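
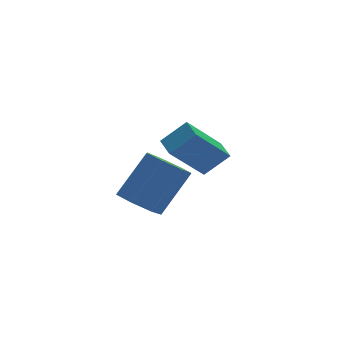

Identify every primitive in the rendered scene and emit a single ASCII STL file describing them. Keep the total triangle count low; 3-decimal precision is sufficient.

solid 
facet normal -0.717 0.194 -0.670
outer loop
vertex 1.157 -0.452 0.77
vertex 1.248 0.468 0.939
vertex 2.607 -0.318 -0.743
endloop
endfacet
facet normal -0.097 -0.979 -0.180
outer loop
vertex 3.532 -0.568 0.121
vertex 1.157 -0.452 0.77
vertex 2.607 -0.318 -0.743
endloop
endfacet
facet normal -0.717 0.194 -0.670
outer loop
vertex 2.607 -0.318 -0.743
vertex 1.248 0.468 0.939
vertex 2.699 0.603 -0.574
endloop
endfacet
facet normal 0.690 0.063 -0.721
outer loop
vertex 2.699 0.603 -0.574
vertex 3.532 -0.568 0.121
vertex 2.607 -0.318 -0.743
endloop
endfacet
facet normal -0.690 -0.064 0.721
outer loop
vertex 1.157 -0.452 0.77
vertex 2.173 0.218 1.803
vertex 1.248 0.468 0.939
endloop
endfacet
facet normal -0.097 -0.979 -0.180
outer loop
vertex 2.081 -0.703 1.634
vertex 1.157 -0.452 0.77
vertex 3.532 -0.568 0.121
endloop
endfacet
facet normal -0.691 -0.063 0.720
outer loop
vertex 2.081 -0.703 1.634
vertex 2.173 0.218 1.803
vertex 1.157 -0.452 0.77
endloop
endfacet
facet normal 0.097 0.979 0.180
outer loop
vertex 1.248 0.468 0.939
vertex 2.173 0.218 1.803
vertex 2.699 0.603 -0.574
endloop
endfacet
facet normal 0.691 0.064 -0.720
outer loop
vertex 3.623 0.352 0.29
vertex 3.532 -0.568 0.121
vertex 2.699 0.603 -0.574
endloop
endfacet
facet normal 0.097 0.979 0.180
outer loop
vertex 2.699 0.603 -0.574
vertex 2.173 0.218 1.803
vertex 3.623 0.352 0.29
endloop
endfacet
facet normal 0.717 -0.194 0.670
outer loop
vertex 3.623 0.352 0.29
vertex 2.081 -0.703 1.634
vertex 3.532 -0.568 0.121
endloop
endfacet
facet normal 0.717 -0.194 0.670
outer loop
vertex 2.173 0.218 1.803
vertex 2.081 -0.703 1.634
vertex 3.623 0.352 0.29
endloop
endfacet
facet normal -0.622 -0.132 -0.772
outer loop
vertex -0.848 -3.991 0.094
vertex -1.452 -3.452 0.488
vertex -0.791 -3.232 -0.082
endloop
endfacet
facet normal 0.780 -0.196 -0.594
outer loop
vertex -0.848 -3.991 0.094
vertex -0.791 -3.232 -0.082
vertex 0.395 -3.727 1.638
endloop
endfacet
facet normal 0.780 -0.197 -0.594
outer loop
vertex 0.395 -3.727 1.638
vertex -0.791 -3.232 -0.082
vertex 0.453 -2.968 1.462
endloop
endfacet
facet normal 0.622 0.131 0.772
outer loop
vertex 0.395 -3.727 1.638
vertex 0.453 -2.968 1.462
vertex -0.208 -3.188 2.032
endloop
endfacet
facet normal -0.622 -0.132 -0.772
outer loop
vertex -0.791 -3.232 -0.082
vertex -1.452 -3.452 0.488
vertex -1.231 -2.639 0.171
endloop
endfacet
facet normal 0.544 0.637 -0.547
outer loop
vertex -0.791 -3.232 -0.082
vertex -1.231 -2.639 0.171
vertex 0.453 -2.968 1.462
endloop
endfacet
facet normal 0.543 0.638 -0.546
outer loop
vertex 0.453 -2.968 1.462
vertex -1.231 -2.639 0.171
vertex 0.012 -2.375 1.716
endloop
endfacet
facet normal 0.622 0.132 0.772
outer loop
vertex 0.453 -2.968 1.462
vertex 0.012 -2.375 1.716
vertex -0.208 -3.188 2.032
endloop
endfacet
facet normal -0.622 -0.132 -0.772
outer loop
vertex -1.231 -2.639 0.171
vertex -1.452 -3.452 0.488
vertex -1.837 -2.658 0.663
endloop
endfacet
facet normal -0.102 0.991 -0.087
outer loop
vertex -1.231 -2.639 0.171
vertex -1.837 -2.658 0.663
vertex 0.012 -2.375 1.716
endloop
endfacet
facet normal -0.102 0.991 -0.087
outer loop
vertex 0.012 -2.375 1.716
vertex -1.837 -2.658 0.663
vertex -0.594 -2.394 2.207
endloop
endfacet
facet normal 0.622 0.132 0.772
outer loop
vertex 0.012 -2.375 1.716
vertex -0.594 -2.394 2.207
vertex -0.208 -3.188 2.032
endloop
endfacet
facet normal -0.622 -0.132 -0.772
outer loop
vertex -1.837 -2.658 0.663
vertex -1.452 -3.452 0.488
vertex -2.153 -3.275 1.023
endloop
endfacet
facet normal -0.671 0.599 0.438
outer loop
vertex -1.837 -2.658 0.663
vertex -2.153 -3.275 1.023
vertex -0.594 -2.394 2.207
endloop
endfacet
facet normal -0.671 0.599 0.438
outer loop
vertex -0.594 -2.394 2.207
vertex -2.153 -3.275 1.023
vertex -0.91 -3.011 2.567
endloop
endfacet
facet normal 0.622 0.132 0.772
outer loop
vertex -0.594 -2.394 2.207
vertex -0.91 -3.011 2.567
vertex -0.208 -3.188 2.032
endloop
endfacet
facet normal -0.622 -0.132 -0.772
outer loop
vertex -2.153 -3.275 1.023
vertex -1.452 -3.452 0.488
vertex -1.941 -4.025 0.98
endloop
endfacet
facet normal -0.735 -0.244 0.633
outer loop
vertex -2.153 -3.275 1.023
vertex -1.941 -4.025 0.98
vertex -0.91 -3.011 2.567
endloop
endfacet
facet normal -0.735 -0.244 0.633
outer loop
vertex -0.91 -3.011 2.567
vertex -1.941 -4.025 0.98
vertex -0.698 -3.761 2.524
endloop
endfacet
facet normal 0.622 0.131 0.772
outer loop
vertex -0.91 -3.011 2.567
vertex -0.698 -3.761 2.524
vertex -0.208 -3.188 2.032
endloop
endfacet
facet normal -0.622 -0.132 -0.772
outer loop
vertex -1.941 -4.025 0.98
vertex -1.452 -3.452 0.488
vertex -1.36 -4.344 0.566
endloop
endfacet
facet normal -0.245 -0.903 0.352
outer loop
vertex -1.941 -4.025 0.98
vertex -1.36 -4.344 0.566
vertex -0.698 -3.761 2.524
endloop
endfacet
facet normal -0.246 -0.903 0.352
outer loop
vertex -0.698 -3.761 2.524
vertex -1.36 -4.344 0.566
vertex -0.117 -4.08 2.111
endloop
endfacet
facet normal 0.621 0.132 0.772
outer loop
vertex -0.698 -3.761 2.524
vertex -0.117 -4.08 2.111
vertex -0.208 -3.188 2.032
endloop
endfacet
facet normal -0.621 -0.132 -0.772
outer loop
vertex -1.36 -4.344 0.566
vertex -1.452 -3.452 0.488
vertex -0.848 -3.991 0.094
endloop
endfacet
facet normal 0.429 -0.882 -0.194
outer loop
vertex -1.36 -4.344 0.566
vertex -0.848 -3.991 0.094
vertex -0.117 -4.08 2.111
endloop
endfacet
facet normal 0.429 -0.882 -0.194
outer loop
vertex -0.117 -4.08 2.111
vertex -0.848 -3.991 0.094
vertex 0.395 -3.727 1.638
endloop
endfacet
facet normal 0.622 0.132 0.772
outer loop
vertex -0.117 -4.08 2.111
vertex 0.395 -3.727 1.638
vertex -0.208 -3.188 2.032
endloop
endfacet

endsolid


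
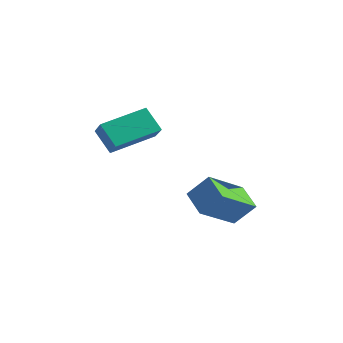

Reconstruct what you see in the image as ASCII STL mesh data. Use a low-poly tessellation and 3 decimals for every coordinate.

solid 
facet normal -0.550 -0.377 -0.745
outer loop
vertex 0.224 1.914 -0.939
vertex 0.366 3.785 -1.99
vertex 1.406 1.463 -1.583
endloop
endfacet
facet normal -0.066 -0.870 0.488
outer loop
vertex 2.154 1.975 -0.57
vertex 0.224 1.914 -0.939
vertex 1.406 1.463 -1.583
endloop
endfacet
facet normal -0.550 -0.377 -0.745
outer loop
vertex 1.406 1.463 -1.583
vertex 0.366 3.785 -1.99
vertex 1.548 3.333 -2.634
endloop
endfacet
facet normal 0.832 -0.318 -0.454
outer loop
vertex 1.548 3.333 -2.634
vertex 2.154 1.975 -0.57
vertex 1.406 1.463 -1.583
endloop
endfacet
facet normal -0.832 0.318 0.454
outer loop
vertex 0.224 1.914 -0.939
vertex 1.114 4.297 -0.977
vertex 0.366 3.785 -1.99
endloop
endfacet
facet normal -0.066 -0.870 0.489
outer loop
vertex 0.972 2.427 0.074
vertex 0.224 1.914 -0.939
vertex 2.154 1.975 -0.57
endloop
endfacet
facet normal -0.832 0.318 0.454
outer loop
vertex 0.972 2.427 0.074
vertex 1.114 4.297 -0.977
vertex 0.224 1.914 -0.939
endloop
endfacet
facet normal 0.066 0.870 -0.489
outer loop
vertex 0.366 3.785 -1.99
vertex 1.114 4.297 -0.977
vertex 1.548 3.333 -2.634
endloop
endfacet
facet normal 0.832 -0.318 -0.454
outer loop
vertex 2.296 3.846 -1.621
vertex 2.154 1.975 -0.57
vertex 1.548 3.333 -2.634
endloop
endfacet
facet normal 0.066 0.870 -0.489
outer loop
vertex 1.548 3.333 -2.634
vertex 1.114 4.297 -0.977
vertex 2.296 3.846 -1.621
endloop
endfacet
facet normal 0.550 0.377 0.745
outer loop
vertex 2.296 3.846 -1.621
vertex 0.972 2.427 0.074
vertex 2.154 1.975 -0.57
endloop
endfacet
facet normal 0.550 0.377 0.745
outer loop
vertex 1.114 4.297 -0.977
vertex 0.972 2.427 0.074
vertex 2.296 3.846 -1.621
endloop
endfacet
facet normal -0.628 -0.046 0.777
outer loop
vertex -0.932 -1.73 3.486
vertex -0.313 0.17 4.098
vertex -1.803 -1.229 2.812
endloop
endfacet
facet normal -0.296 -0.909 -0.293
outer loop
vertex -0.987 -1.17 1.802
vertex -0.932 -1.73 3.486
vertex -1.803 -1.229 2.812
endloop
endfacet
facet normal -0.628 -0.046 0.777
outer loop
vertex -1.803 -1.229 2.812
vertex -0.313 0.17 4.098
vertex -1.184 0.671 3.424
endloop
endfacet
facet normal -0.720 0.414 -0.557
outer loop
vertex -1.184 0.671 3.424
vertex -0.987 -1.17 1.802
vertex -1.803 -1.229 2.812
endloop
endfacet
facet normal 0.720 -0.414 0.557
outer loop
vertex -0.932 -1.73 3.486
vertex 0.503 0.229 3.088
vertex -0.313 0.17 4.098
endloop
endfacet
facet normal -0.296 -0.909 -0.293
outer loop
vertex -0.116 -1.671 2.476
vertex -0.932 -1.73 3.486
vertex -0.987 -1.17 1.802
endloop
endfacet
facet normal 0.720 -0.414 0.557
outer loop
vertex -0.116 -1.671 2.476
vertex 0.503 0.229 3.088
vertex -0.932 -1.73 3.486
endloop
endfacet
facet normal 0.296 0.909 0.293
outer loop
vertex -0.313 0.17 4.098
vertex 0.503 0.229 3.088
vertex -1.184 0.671 3.424
endloop
endfacet
facet normal -0.720 0.414 -0.557
outer loop
vertex -0.368 0.73 2.414
vertex -0.987 -1.17 1.802
vertex -1.184 0.671 3.424
endloop
endfacet
facet normal 0.296 0.909 0.293
outer loop
vertex -1.184 0.671 3.424
vertex 0.503 0.229 3.088
vertex -0.368 0.73 2.414
endloop
endfacet
facet normal 0.628 0.046 -0.777
outer loop
vertex -0.368 0.73 2.414
vertex -0.116 -1.671 2.476
vertex -0.987 -1.17 1.802
endloop
endfacet
facet normal 0.628 0.046 -0.777
outer loop
vertex 0.503 0.229 3.088
vertex -0.116 -1.671 2.476
vertex -0.368 0.73 2.414
endloop
endfacet

endsolid


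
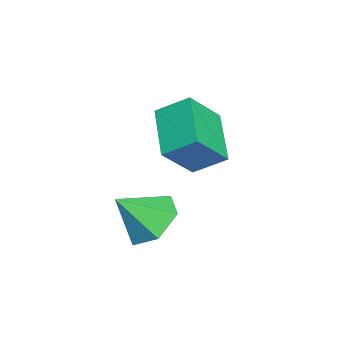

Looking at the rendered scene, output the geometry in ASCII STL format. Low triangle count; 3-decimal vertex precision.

solid 
facet normal -0.297 0.634 -0.714
outer loop
vertex 0.011 2.604 -5.082
vertex -0.669 3.071 -4.385
vertex 0.342 3.437 -4.48
endloop
endfacet
facet normal 0.931 -0.364 -0.008
outer loop
vertex 0.011 2.604 -5.082
vertex 0.342 3.437 -4.48
vertex -0.191 2.049 -3.235
endloop
endfacet
facet normal -0.297 0.635 -0.714
outer loop
vertex 0.342 3.437 -4.48
vertex -0.669 3.071 -4.385
vertex -0.338 3.904 -3.782
endloop
endfacet
facet normal 0.770 0.236 0.593
outer loop
vertex 0.342 3.437 -4.48
vertex -0.338 3.904 -3.782
vertex -0.191 2.049 -3.235
endloop
endfacet
facet normal -0.297 0.635 -0.713
outer loop
vertex -0.338 3.904 -3.782
vertex -0.669 3.071 -4.385
vertex -1.349 3.537 -3.687
endloop
endfacet
facet normal -0.012 0.282 0.959
outer loop
vertex -0.338 3.904 -3.782
vertex -1.349 3.537 -3.687
vertex -0.191 2.049 -3.235
endloop
endfacet
facet normal -0.298 0.634 -0.713
outer loop
vertex -1.349 3.537 -3.687
vertex -0.669 3.071 -4.385
vertex -1.681 2.704 -4.289
endloop
endfacet
facet normal -0.633 -0.272 0.725
outer loop
vertex -1.349 3.537 -3.687
vertex -1.681 2.704 -4.289
vertex -0.191 2.049 -3.235
endloop
endfacet
facet normal -0.298 0.634 -0.714
outer loop
vertex -1.681 2.704 -4.289
vertex -0.669 3.071 -4.385
vertex -1.0 2.238 -4.987
endloop
endfacet
facet normal -0.471 -0.873 0.123
outer loop
vertex -1.681 2.704 -4.289
vertex -1.0 2.238 -4.987
vertex -0.191 2.049 -3.235
endloop
endfacet
facet normal -0.297 0.634 -0.714
outer loop
vertex -1.0 2.238 -4.987
vertex -0.669 3.071 -4.385
vertex 0.011 2.604 -5.082
endloop
endfacet
facet normal 0.310 -0.919 -0.242
outer loop
vertex -1.0 2.238 -4.987
vertex 0.011 2.604 -5.082
vertex -0.191 2.049 -3.235
endloop
endfacet
facet normal -0.498 0.490 -0.715
outer loop
vertex -4.768 3.45 -2.72
vertex -4.72 4.562 -1.992
vertex -2.992 3.956 -3.611
endloop
endfacet
facet normal -0.036 -0.836 -0.547
outer loop
vertex -2.14 3.118 -2.388
vertex -4.768 3.45 -2.72
vertex -2.992 3.956 -3.611
endloop
endfacet
facet normal -0.498 0.490 -0.715
outer loop
vertex -2.992 3.956 -3.611
vertex -4.72 4.562 -1.992
vertex -2.944 5.068 -2.883
endloop
endfacet
facet normal 0.866 0.247 -0.434
outer loop
vertex -2.944 5.068 -2.883
vertex -2.14 3.118 -2.388
vertex -2.992 3.956 -3.611
endloop
endfacet
facet normal -0.866 -0.247 0.434
outer loop
vertex -4.768 3.45 -2.72
vertex -3.868 3.724 -0.769
vertex -4.72 4.562 -1.992
endloop
endfacet
facet normal -0.036 -0.836 -0.547
outer loop
vertex -3.916 2.612 -1.497
vertex -4.768 3.45 -2.72
vertex -2.14 3.118 -2.388
endloop
endfacet
facet normal -0.866 -0.247 0.434
outer loop
vertex -3.916 2.612 -1.497
vertex -3.868 3.724 -0.769
vertex -4.768 3.45 -2.72
endloop
endfacet
facet normal 0.036 0.836 0.547
outer loop
vertex -4.72 4.562 -1.992
vertex -3.868 3.724 -0.769
vertex -2.944 5.068 -2.883
endloop
endfacet
facet normal 0.866 0.247 -0.434
outer loop
vertex -2.092 4.23 -1.66
vertex -2.14 3.118 -2.388
vertex -2.944 5.068 -2.883
endloop
endfacet
facet normal 0.036 0.836 0.547
outer loop
vertex -2.944 5.068 -2.883
vertex -3.868 3.724 -0.769
vertex -2.092 4.23 -1.66
endloop
endfacet
facet normal 0.498 -0.490 0.715
outer loop
vertex -2.092 4.23 -1.66
vertex -3.916 2.612 -1.497
vertex -2.14 3.118 -2.388
endloop
endfacet
facet normal 0.498 -0.490 0.715
outer loop
vertex -3.868 3.724 -0.769
vertex -3.916 2.612 -1.497
vertex -2.092 4.23 -1.66
endloop
endfacet

endsolid


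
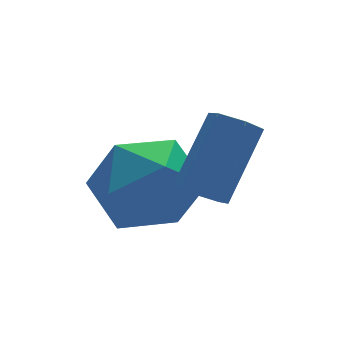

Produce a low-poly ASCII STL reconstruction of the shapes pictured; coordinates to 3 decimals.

solid 
facet normal -0.414 -0.833 0.367
outer loop
vertex 1.55 3.132 -2.245
vertex 2.369 2.492 -2.775
vertex 2.546 2.882 -1.69
endloop
endfacet
facet normal -0.520 -0.282 0.806
outer loop
vertex 1.55 3.132 -2.245
vertex 2.546 2.882 -1.69
vertex 2.087 3.952 -1.612
endloop
endfacet
facet normal -0.867 0.226 0.444
outer loop
vertex 1.55 3.132 -2.245
vertex 2.087 3.952 -1.612
vertex 1.627 4.224 -2.65
endloop
endfacet
facet normal -0.975 -0.013 -0.220
outer loop
vertex 1.55 3.132 -2.245
vertex 1.627 4.224 -2.65
vertex 1.801 3.321 -3.369
endloop
endfacet
facet normal -0.695 -0.668 -0.267
outer loop
vertex 1.55 3.132 -2.245
vertex 1.801 3.321 -3.369
vertex 2.369 2.492 -2.775
endloop
endfacet
facet normal 0.117 -0.022 0.993
outer loop
vertex 2.087 3.952 -1.612
vertex 2.546 2.882 -1.69
vertex 3.239 3.819 -1.751
endloop
endfacet
facet normal 0.289 -0.915 0.282
outer loop
vertex 2.546 2.882 -1.69
vertex 2.369 2.492 -2.775
vertex 3.413 2.916 -2.47
endloop
endfacet
facet normal -0.165 -0.647 -0.745
outer loop
vertex 2.369 2.492 -2.775
vertex 1.801 3.321 -3.369
vertex 2.953 3.188 -3.508
endloop
endfacet
facet normal -0.618 0.413 -0.669
outer loop
vertex 1.801 3.321 -3.369
vertex 1.627 4.224 -2.65
vertex 2.494 4.258 -3.43
endloop
endfacet
facet normal -0.443 0.799 0.406
outer loop
vertex 1.627 4.224 -2.65
vertex 2.087 3.952 -1.612
vertex 2.671 4.648 -2.345
endloop
endfacet
facet normal 0.975 0.013 0.220
outer loop
vertex 3.49 4.008 -2.875
vertex 3.239 3.819 -1.751
vertex 3.413 2.916 -2.47
endloop
endfacet
facet normal 0.867 -0.226 -0.444
outer loop
vertex 3.49 4.008 -2.875
vertex 3.413 2.916 -2.47
vertex 2.953 3.188 -3.508
endloop
endfacet
facet normal 0.520 0.282 -0.806
outer loop
vertex 3.49 4.008 -2.875
vertex 2.953 3.188 -3.508
vertex 2.494 4.258 -3.43
endloop
endfacet
facet normal 0.414 0.833 -0.367
outer loop
vertex 3.49 4.008 -2.875
vertex 2.494 4.258 -3.43
vertex 2.671 4.648 -2.345
endloop
endfacet
facet normal 0.695 0.668 0.267
outer loop
vertex 3.49 4.008 -2.875
vertex 2.671 4.648 -2.345
vertex 3.239 3.819 -1.751
endloop
endfacet
facet normal 0.618 -0.413 0.669
outer loop
vertex 3.413 2.916 -2.47
vertex 3.239 3.819 -1.751
vertex 2.546 2.882 -1.69
endloop
endfacet
facet normal 0.443 -0.799 -0.406
outer loop
vertex 2.953 3.188 -3.508
vertex 3.413 2.916 -2.47
vertex 2.369 2.492 -2.775
endloop
endfacet
facet normal -0.117 0.022 -0.993
outer loop
vertex 2.494 4.258 -3.43
vertex 2.953 3.188 -3.508
vertex 1.801 3.321 -3.369
endloop
endfacet
facet normal -0.289 0.915 -0.282
outer loop
vertex 2.671 4.648 -2.345
vertex 2.494 4.258 -3.43
vertex 1.627 4.224 -2.65
endloop
endfacet
facet normal 0.165 0.647 0.745
outer loop
vertex 3.239 3.819 -1.751
vertex 2.671 4.648 -2.345
vertex 2.087 3.952 -1.612
endloop
endfacet
facet normal -0.596 -0.334 -0.731
outer loop
vertex 3.206 1.807 -2.217
vertex 2.875 2.212 -2.132
vertex 3.272 2.263 -2.479
endloop
endfacet
facet normal 0.793 -0.385 -0.471
outer loop
vertex 3.206 1.807 -2.217
vertex 3.272 2.263 -2.479
vertex 4.236 2.383 -0.953
endloop
endfacet
facet normal 0.793 -0.387 -0.471
outer loop
vertex 4.236 2.383 -0.953
vertex 3.272 2.263 -2.479
vertex 4.303 2.839 -1.215
endloop
endfacet
facet normal 0.595 0.333 0.731
outer loop
vertex 4.236 2.383 -0.953
vertex 4.303 2.839 -1.215
vertex 3.905 2.788 -0.868
endloop
endfacet
facet normal -0.596 -0.334 -0.731
outer loop
vertex 3.272 2.263 -2.479
vertex 2.875 2.212 -2.132
vertex 2.941 2.668 -2.394
endloop
endfacet
facet normal 0.505 0.552 -0.663
outer loop
vertex 3.272 2.263 -2.479
vertex 2.941 2.668 -2.394
vertex 4.303 2.839 -1.215
endloop
endfacet
facet normal 0.505 0.552 -0.663
outer loop
vertex 4.303 2.839 -1.215
vertex 2.941 2.668 -2.394
vertex 3.972 3.244 -1.13
endloop
endfacet
facet normal 0.595 0.333 0.731
outer loop
vertex 4.303 2.839 -1.215
vertex 3.972 3.244 -1.13
vertex 3.905 2.788 -0.868
endloop
endfacet
facet normal -0.596 -0.334 -0.731
outer loop
vertex 2.941 2.668 -2.394
vertex 2.875 2.212 -2.132
vertex 2.544 2.617 -2.047
endloop
endfacet
facet normal -0.288 0.938 -0.192
outer loop
vertex 2.941 2.668 -2.394
vertex 2.544 2.617 -2.047
vertex 3.972 3.244 -1.13
endloop
endfacet
facet normal -0.288 0.938 -0.193
outer loop
vertex 3.972 3.244 -1.13
vertex 2.544 2.617 -2.047
vertex 3.574 3.193 -0.783
endloop
endfacet
facet normal 0.595 0.333 0.731
outer loop
vertex 3.972 3.244 -1.13
vertex 3.574 3.193 -0.783
vertex 3.905 2.788 -0.868
endloop
endfacet
facet normal -0.595 -0.333 -0.731
outer loop
vertex 2.544 2.617 -2.047
vertex 2.875 2.212 -2.132
vertex 2.477 2.161 -1.785
endloop
endfacet
facet normal -0.793 0.387 0.470
outer loop
vertex 2.544 2.617 -2.047
vertex 2.477 2.161 -1.785
vertex 3.574 3.193 -0.783
endloop
endfacet
facet normal -0.793 0.386 0.471
outer loop
vertex 3.574 3.193 -0.783
vertex 2.477 2.161 -1.785
vertex 3.508 2.737 -0.521
endloop
endfacet
facet normal 0.596 0.334 0.731
outer loop
vertex 3.574 3.193 -0.783
vertex 3.508 2.737 -0.521
vertex 3.905 2.788 -0.868
endloop
endfacet
facet normal -0.595 -0.333 -0.731
outer loop
vertex 2.477 2.161 -1.785
vertex 2.875 2.212 -2.132
vertex 2.808 1.756 -1.87
endloop
endfacet
facet normal -0.505 -0.552 0.663
outer loop
vertex 2.477 2.161 -1.785
vertex 2.808 1.756 -1.87
vertex 3.508 2.737 -0.521
endloop
endfacet
facet normal -0.505 -0.552 0.663
outer loop
vertex 3.508 2.737 -0.521
vertex 2.808 1.756 -1.87
vertex 3.839 2.332 -0.606
endloop
endfacet
facet normal 0.596 0.334 0.731
outer loop
vertex 3.508 2.737 -0.521
vertex 3.839 2.332 -0.606
vertex 3.905 2.788 -0.868
endloop
endfacet
facet normal -0.595 -0.333 -0.731
outer loop
vertex 2.808 1.756 -1.87
vertex 2.875 2.212 -2.132
vertex 3.206 1.807 -2.217
endloop
endfacet
facet normal 0.288 -0.938 0.193
outer loop
vertex 2.808 1.756 -1.87
vertex 3.206 1.807 -2.217
vertex 3.839 2.332 -0.606
endloop
endfacet
facet normal 0.289 -0.938 0.192
outer loop
vertex 3.839 2.332 -0.606
vertex 3.206 1.807 -2.217
vertex 4.236 2.383 -0.953
endloop
endfacet
facet normal 0.596 0.334 0.731
outer loop
vertex 3.839 2.332 -0.606
vertex 4.236 2.383 -0.953
vertex 3.905 2.788 -0.868
endloop
endfacet

endsolid


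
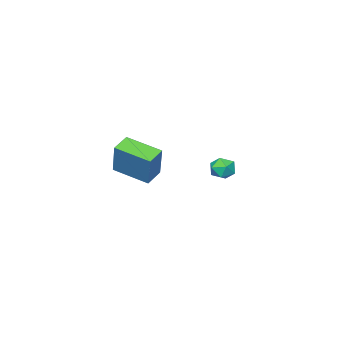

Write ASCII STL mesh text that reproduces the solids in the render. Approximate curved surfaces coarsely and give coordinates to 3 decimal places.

solid 
facet normal -0.720 0.694 0.014
outer loop
vertex 1.794 4.504 -1.572
vertex 1.283 3.974 -1.578
vertex 1.541 4.229 -0.938
endloop
endfacet
facet normal -0.136 0.928 0.348
outer loop
vertex 1.794 4.504 -1.572
vertex 1.541 4.229 -0.938
vertex 2.259 4.365 -1.019
endloop
endfacet
facet normal 0.407 0.906 -0.114
outer loop
vertex 1.794 4.504 -1.572
vertex 2.259 4.365 -1.019
vertex 2.446 4.194 -1.71
endloop
endfacet
facet normal 0.158 0.659 -0.736
outer loop
vertex 1.794 4.504 -1.572
vertex 2.446 4.194 -1.71
vertex 1.843 3.952 -2.056
endloop
endfacet
facet normal -0.539 0.528 -0.656
outer loop
vertex 1.794 4.504 -1.572
vertex 1.843 3.952 -2.056
vertex 1.283 3.974 -1.578
endloop
endfacet
facet normal 0.009 0.475 0.880
outer loop
vertex 2.259 4.365 -1.019
vertex 1.541 4.229 -0.938
vertex 2.037 3.748 -0.684
endloop
endfacet
facet normal -0.936 0.095 0.339
outer loop
vertex 1.541 4.229 -0.938
vertex 1.283 3.974 -1.578
vertex 1.434 3.506 -1.03
endloop
endfacet
facet normal -0.643 -0.173 -0.746
outer loop
vertex 1.283 3.974 -1.578
vertex 1.843 3.952 -2.056
vertex 1.621 3.335 -1.721
endloop
endfacet
facet normal 0.485 0.039 -0.873
outer loop
vertex 1.843 3.952 -2.056
vertex 2.446 4.194 -1.71
vertex 2.339 3.471 -1.802
endloop
endfacet
facet normal 0.888 0.440 0.131
outer loop
vertex 2.446 4.194 -1.71
vertex 2.259 4.365 -1.019
vertex 2.597 3.726 -1.162
endloop
endfacet
facet normal -0.158 -0.659 0.736
outer loop
vertex 2.086 3.196 -1.168
vertex 2.037 3.748 -0.684
vertex 1.434 3.506 -1.03
endloop
endfacet
facet normal -0.407 -0.906 0.114
outer loop
vertex 2.086 3.196 -1.168
vertex 1.434 3.506 -1.03
vertex 1.621 3.335 -1.721
endloop
endfacet
facet normal 0.136 -0.928 -0.348
outer loop
vertex 2.086 3.196 -1.168
vertex 1.621 3.335 -1.721
vertex 2.339 3.471 -1.802
endloop
endfacet
facet normal 0.720 -0.694 -0.014
outer loop
vertex 2.086 3.196 -1.168
vertex 2.339 3.471 -1.802
vertex 2.597 3.726 -1.162
endloop
endfacet
facet normal 0.539 -0.528 0.656
outer loop
vertex 2.086 3.196 -1.168
vertex 2.597 3.726 -1.162
vertex 2.037 3.748 -0.684
endloop
endfacet
facet normal -0.485 -0.039 0.873
outer loop
vertex 1.434 3.506 -1.03
vertex 2.037 3.748 -0.684
vertex 1.541 4.229 -0.938
endloop
endfacet
facet normal -0.888 -0.440 -0.131
outer loop
vertex 1.621 3.335 -1.721
vertex 1.434 3.506 -1.03
vertex 1.283 3.974 -1.578
endloop
endfacet
facet normal -0.009 -0.475 -0.880
outer loop
vertex 2.339 3.471 -1.802
vertex 1.621 3.335 -1.721
vertex 1.843 3.952 -2.056
endloop
endfacet
facet normal 0.936 -0.095 -0.339
outer loop
vertex 2.597 3.726 -1.162
vertex 2.339 3.471 -1.802
vertex 2.446 4.194 -1.71
endloop
endfacet
facet normal 0.643 0.173 0.746
outer loop
vertex 2.037 3.748 -0.684
vertex 2.597 3.726 -1.162
vertex 2.259 4.365 -1.019
endloop
endfacet
facet normal -0.926 -0.156 0.343
outer loop
vertex 1.449 -3.089 -1.369
vertex 0.909 -1.117 -1.931
vertex 0.855 -3.801 -3.298
endloop
endfacet
facet normal 0.255 -0.930 0.265
outer loop
vertex 1.911 -3.623 -3.689
vertex 1.449 -3.089 -1.369
vertex 0.855 -3.801 -3.298
endloop
endfacet
facet normal -0.926 -0.156 0.343
outer loop
vertex 0.855 -3.801 -3.298
vertex 0.909 -1.117 -1.931
vertex 0.315 -1.829 -3.86
endloop
endfacet
facet normal -0.278 -0.333 -0.901
outer loop
vertex 0.315 -1.829 -3.86
vertex 1.911 -3.623 -3.689
vertex 0.855 -3.801 -3.298
endloop
endfacet
facet normal 0.278 0.333 0.901
outer loop
vertex 1.449 -3.089 -1.369
vertex 1.965 -0.939 -2.322
vertex 0.909 -1.117 -1.931
endloop
endfacet
facet normal 0.255 -0.930 0.265
outer loop
vertex 2.505 -2.911 -1.76
vertex 1.449 -3.089 -1.369
vertex 1.911 -3.623 -3.689
endloop
endfacet
facet normal 0.278 0.333 0.901
outer loop
vertex 2.505 -2.911 -1.76
vertex 1.965 -0.939 -2.322
vertex 1.449 -3.089 -1.369
endloop
endfacet
facet normal -0.255 0.930 -0.265
outer loop
vertex 0.909 -1.117 -1.931
vertex 1.965 -0.939 -2.322
vertex 0.315 -1.829 -3.86
endloop
endfacet
facet normal -0.278 -0.333 -0.901
outer loop
vertex 1.371 -1.651 -4.251
vertex 1.911 -3.623 -3.689
vertex 0.315 -1.829 -3.86
endloop
endfacet
facet normal -0.255 0.930 -0.265
outer loop
vertex 0.315 -1.829 -3.86
vertex 1.965 -0.939 -2.322
vertex 1.371 -1.651 -4.251
endloop
endfacet
facet normal 0.926 0.156 -0.343
outer loop
vertex 1.371 -1.651 -4.251
vertex 2.505 -2.911 -1.76
vertex 1.911 -3.623 -3.689
endloop
endfacet
facet normal 0.926 0.156 -0.343
outer loop
vertex 1.965 -0.939 -2.322
vertex 2.505 -2.911 -1.76
vertex 1.371 -1.651 -4.251
endloop
endfacet

endsolid


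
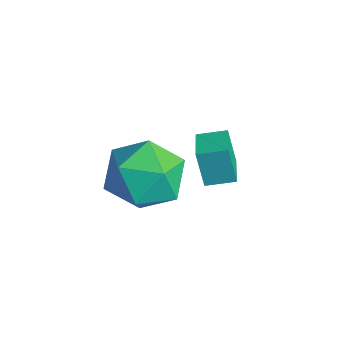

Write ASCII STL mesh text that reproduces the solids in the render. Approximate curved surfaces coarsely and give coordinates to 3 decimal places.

solid 
facet normal -0.869 0.457 -0.188
outer loop
vertex -0.187 0.107 2.248
vertex 0.202 0.921 2.427
vertex 0.142 0.222 1.006
endloop
endfacet
facet normal -0.424 -0.885 -0.194
outer loop
vertex 1.098 -0.281 1.213
vertex -0.187 0.107 2.248
vertex 0.142 0.222 1.006
endloop
endfacet
facet normal -0.869 0.457 -0.188
outer loop
vertex 0.142 0.222 1.006
vertex 0.202 0.921 2.427
vertex 0.531 1.036 1.185
endloop
endfacet
facet normal 0.256 0.090 -0.963
outer loop
vertex 0.531 1.036 1.185
vertex 1.098 -0.281 1.213
vertex 0.142 0.222 1.006
endloop
endfacet
facet normal -0.256 -0.090 0.963
outer loop
vertex -0.187 0.107 2.248
vertex 1.158 0.418 2.634
vertex 0.202 0.921 2.427
endloop
endfacet
facet normal -0.424 -0.885 -0.194
outer loop
vertex 0.769 -0.396 2.455
vertex -0.187 0.107 2.248
vertex 1.098 -0.281 1.213
endloop
endfacet
facet normal -0.256 -0.090 0.963
outer loop
vertex 0.769 -0.396 2.455
vertex 1.158 0.418 2.634
vertex -0.187 0.107 2.248
endloop
endfacet
facet normal 0.424 0.885 0.194
outer loop
vertex 0.202 0.921 2.427
vertex 1.158 0.418 2.634
vertex 0.531 1.036 1.185
endloop
endfacet
facet normal 0.256 0.090 -0.963
outer loop
vertex 1.487 0.533 1.392
vertex 1.098 -0.281 1.213
vertex 0.531 1.036 1.185
endloop
endfacet
facet normal 0.424 0.885 0.194
outer loop
vertex 0.531 1.036 1.185
vertex 1.158 0.418 2.634
vertex 1.487 0.533 1.392
endloop
endfacet
facet normal 0.869 -0.457 0.188
outer loop
vertex 1.487 0.533 1.392
vertex 0.769 -0.396 2.455
vertex 1.098 -0.281 1.213
endloop
endfacet
facet normal 0.869 -0.457 0.188
outer loop
vertex 1.158 0.418 2.634
vertex 0.769 -0.396 2.455
vertex 1.487 0.533 1.392
endloop
endfacet
facet normal -0.378 0.764 0.523
outer loop
vertex 0.781 -1.732 3.562
vertex 1.374 -2.126 4.566
vertex 1.92 -1.332 3.801
endloop
endfacet
facet normal -0.296 0.941 -0.163
outer loop
vertex 0.781 -1.732 3.562
vertex 1.92 -1.332 3.801
vertex 1.602 -1.631 2.651
endloop
endfacet
facet normal -0.677 0.482 -0.556
outer loop
vertex 0.781 -1.732 3.562
vertex 1.602 -1.631 2.651
vertex 0.859 -2.611 2.705
endloop
endfacet
facet normal -0.993 0.022 -0.113
outer loop
vertex 0.781 -1.732 3.562
vertex 0.859 -2.611 2.705
vertex 0.718 -2.917 3.888
endloop
endfacet
facet normal -0.809 0.196 0.554
outer loop
vertex 0.781 -1.732 3.562
vertex 0.718 -2.917 3.888
vertex 1.374 -2.126 4.566
endloop
endfacet
facet normal 0.392 0.858 -0.332
outer loop
vertex 1.602 -1.631 2.651
vertex 1.92 -1.332 3.801
vertex 2.702 -1.963 3.092
endloop
endfacet
facet normal 0.260 0.571 0.778
outer loop
vertex 1.92 -1.332 3.801
vertex 1.374 -2.126 4.566
vertex 2.561 -2.269 4.275
endloop
endfacet
facet normal -0.437 -0.348 0.829
outer loop
vertex 1.374 -2.126 4.566
vertex 0.718 -2.917 3.888
vertex 1.818 -3.249 4.329
endloop
endfacet
facet normal -0.735 -0.630 -0.251
outer loop
vertex 0.718 -2.917 3.888
vertex 0.859 -2.611 2.705
vertex 1.5 -3.548 3.179
endloop
endfacet
facet normal -0.223 0.116 -0.968
outer loop
vertex 0.859 -2.611 2.705
vertex 1.602 -1.631 2.651
vertex 2.046 -2.754 2.414
endloop
endfacet
facet normal 0.993 -0.022 0.113
outer loop
vertex 2.639 -3.148 3.418
vertex 2.702 -1.963 3.092
vertex 2.561 -2.269 4.275
endloop
endfacet
facet normal 0.677 -0.482 0.556
outer loop
vertex 2.639 -3.148 3.418
vertex 2.561 -2.269 4.275
vertex 1.818 -3.249 4.329
endloop
endfacet
facet normal 0.296 -0.941 0.163
outer loop
vertex 2.639 -3.148 3.418
vertex 1.818 -3.249 4.329
vertex 1.5 -3.548 3.179
endloop
endfacet
facet normal 0.378 -0.764 -0.523
outer loop
vertex 2.639 -3.148 3.418
vertex 1.5 -3.548 3.179
vertex 2.046 -2.754 2.414
endloop
endfacet
facet normal 0.809 -0.196 -0.554
outer loop
vertex 2.639 -3.148 3.418
vertex 2.046 -2.754 2.414
vertex 2.702 -1.963 3.092
endloop
endfacet
facet normal 0.735 0.630 0.251
outer loop
vertex 2.561 -2.269 4.275
vertex 2.702 -1.963 3.092
vertex 1.92 -1.332 3.801
endloop
endfacet
facet normal 0.223 -0.116 0.968
outer loop
vertex 1.818 -3.249 4.329
vertex 2.561 -2.269 4.275
vertex 1.374 -2.126 4.566
endloop
endfacet
facet normal -0.392 -0.858 0.332
outer loop
vertex 1.5 -3.548 3.179
vertex 1.818 -3.249 4.329
vertex 0.718 -2.917 3.888
endloop
endfacet
facet normal -0.260 -0.571 -0.778
outer loop
vertex 2.046 -2.754 2.414
vertex 1.5 -3.548 3.179
vertex 0.859 -2.611 2.705
endloop
endfacet
facet normal 0.437 0.348 -0.829
outer loop
vertex 2.702 -1.963 3.092
vertex 2.046 -2.754 2.414
vertex 1.602 -1.631 2.651
endloop
endfacet

endsolid


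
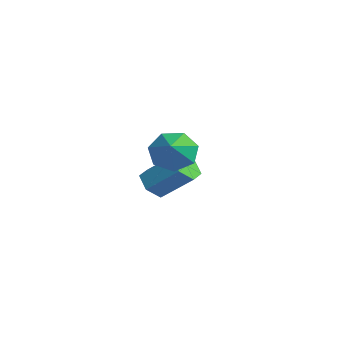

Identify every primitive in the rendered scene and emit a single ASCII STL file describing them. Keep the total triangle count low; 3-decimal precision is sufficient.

solid 
facet normal -0.430 -0.618 -0.658
outer loop
vertex 0.157 -3.883 -2.029
vertex -0.366 -3.514 -2.034
vertex 0.108 -3.402 -2.449
endloop
endfacet
facet normal 0.900 -0.232 -0.370
outer loop
vertex 0.157 -3.883 -2.029
vertex 0.108 -3.402 -2.449
vertex 0.789 -2.975 -1.062
endloop
endfacet
facet normal 0.900 -0.231 -0.371
outer loop
vertex 0.789 -2.975 -1.062
vertex 0.108 -3.402 -2.449
vertex 0.74 -2.494 -1.481
endloop
endfacet
facet normal 0.431 0.617 0.658
outer loop
vertex 0.789 -2.975 -1.062
vertex 0.74 -2.494 -1.481
vertex 0.266 -2.606 -1.066
endloop
endfacet
facet normal -0.431 -0.617 -0.658
outer loop
vertex 0.108 -3.402 -2.449
vertex -0.366 -3.514 -2.034
vertex -0.415 -3.033 -2.453
endloop
endfacet
facet normal 0.383 0.535 -0.753
outer loop
vertex 0.108 -3.402 -2.449
vertex -0.415 -3.033 -2.453
vertex 0.74 -2.494 -1.481
endloop
endfacet
facet normal 0.383 0.535 -0.753
outer loop
vertex 0.74 -2.494 -1.481
vertex -0.415 -3.033 -2.453
vertex 0.217 -2.125 -1.485
endloop
endfacet
facet normal 0.431 0.617 0.658
outer loop
vertex 0.74 -2.494 -1.481
vertex 0.217 -2.125 -1.485
vertex 0.266 -2.606 -1.066
endloop
endfacet
facet normal -0.431 -0.617 -0.658
outer loop
vertex -0.415 -3.033 -2.453
vertex -0.366 -3.514 -2.034
vertex -0.889 -3.145 -2.038
endloop
endfacet
facet normal -0.516 0.767 -0.382
outer loop
vertex -0.415 -3.033 -2.453
vertex -0.889 -3.145 -2.038
vertex 0.217 -2.125 -1.485
endloop
endfacet
facet normal -0.516 0.767 -0.383
outer loop
vertex 0.217 -2.125 -1.485
vertex -0.889 -3.145 -2.038
vertex -0.257 -2.237 -1.071
endloop
endfacet
facet normal 0.429 0.618 0.659
outer loop
vertex 0.217 -2.125 -1.485
vertex -0.257 -2.237 -1.071
vertex 0.266 -2.606 -1.066
endloop
endfacet
facet normal -0.431 -0.617 -0.658
outer loop
vertex -0.889 -3.145 -2.038
vertex -0.366 -3.514 -2.034
vertex -0.84 -3.626 -1.619
endloop
endfacet
facet normal -0.899 0.231 0.371
outer loop
vertex -0.889 -3.145 -2.038
vertex -0.84 -3.626 -1.619
vertex -0.257 -2.237 -1.071
endloop
endfacet
facet normal -0.900 0.232 0.370
outer loop
vertex -0.257 -2.237 -1.071
vertex -0.84 -3.626 -1.619
vertex -0.208 -2.718 -0.651
endloop
endfacet
facet normal 0.430 0.618 0.658
outer loop
vertex -0.257 -2.237 -1.071
vertex -0.208 -2.718 -0.651
vertex 0.266 -2.606 -1.066
endloop
endfacet
facet normal -0.431 -0.617 -0.658
outer loop
vertex -0.84 -3.626 -1.619
vertex -0.366 -3.514 -2.034
vertex -0.317 -3.995 -1.615
endloop
endfacet
facet normal -0.383 -0.535 0.753
outer loop
vertex -0.84 -3.626 -1.619
vertex -0.317 -3.995 -1.615
vertex -0.208 -2.718 -0.651
endloop
endfacet
facet normal -0.383 -0.535 0.753
outer loop
vertex -0.208 -2.718 -0.651
vertex -0.317 -3.995 -1.615
vertex 0.315 -3.087 -0.647
endloop
endfacet
facet normal 0.431 0.617 0.658
outer loop
vertex -0.208 -2.718 -0.651
vertex 0.315 -3.087 -0.647
vertex 0.266 -2.606 -1.066
endloop
endfacet
facet normal -0.429 -0.618 -0.659
outer loop
vertex -0.317 -3.995 -1.615
vertex -0.366 -3.514 -2.034
vertex 0.157 -3.883 -2.029
endloop
endfacet
facet normal 0.515 -0.767 0.383
outer loop
vertex -0.317 -3.995 -1.615
vertex 0.157 -3.883 -2.029
vertex 0.315 -3.087 -0.647
endloop
endfacet
facet normal 0.516 -0.766 0.382
outer loop
vertex 0.315 -3.087 -0.647
vertex 0.157 -3.883 -2.029
vertex 0.789 -2.975 -1.062
endloop
endfacet
facet normal 0.431 0.617 0.658
outer loop
vertex 0.315 -3.087 -0.647
vertex 0.789 -2.975 -1.062
vertex 0.266 -2.606 -1.066
endloop
endfacet
facet normal -0.809 0.256 -0.529
outer loop
vertex 3.604 -3.776 0.219
vertex 3.205 -3.707 0.862
vertex 3.611 -3.178 0.497
endloop
endfacet
facet normal 0.912 0.164 -0.377
outer loop
vertex 3.604 -3.776 0.219
vertex 3.611 -3.178 0.497
vertex 4.175 -4.013 1.498
endloop
endfacet
facet normal -0.809 0.255 -0.530
outer loop
vertex 3.611 -3.178 0.497
vertex 3.205 -3.707 0.862
vertex 3.312 -2.978 1.05
endloop
endfacet
facet normal 0.726 0.671 0.150
outer loop
vertex 3.611 -3.178 0.497
vertex 3.312 -2.978 1.05
vertex 4.175 -4.013 1.498
endloop
endfacet
facet normal -0.808 0.255 -0.531
outer loop
vertex 3.312 -2.978 1.05
vertex 3.205 -3.707 0.862
vertex 2.932 -3.326 1.461
endloop
endfacet
facet normal 0.296 0.576 0.762
outer loop
vertex 3.312 -2.978 1.05
vertex 2.932 -3.326 1.461
vertex 4.175 -4.013 1.498
endloop
endfacet
facet normal -0.808 0.255 -0.531
outer loop
vertex 2.932 -3.326 1.461
vertex 3.205 -3.707 0.862
vertex 2.758 -3.961 1.421
endloop
endfacet
facet normal -0.056 -0.047 0.997
outer loop
vertex 2.932 -3.326 1.461
vertex 2.758 -3.961 1.421
vertex 4.175 -4.013 1.498
endloop
endfacet
facet normal -0.808 0.256 -0.530
outer loop
vertex 2.758 -3.961 1.421
vertex 3.205 -3.707 0.862
vertex 2.92 -4.404 0.96
endloop
endfacet
facet normal -0.064 -0.731 0.680
outer loop
vertex 2.758 -3.961 1.421
vertex 2.92 -4.404 0.96
vertex 4.175 -4.013 1.498
endloop
endfacet
facet normal -0.808 0.256 -0.530
outer loop
vertex 2.92 -4.404 0.96
vertex 3.205 -3.707 0.862
vertex 3.297 -4.322 0.425
endloop
endfacet
facet normal 0.278 -0.959 0.049
outer loop
vertex 2.92 -4.404 0.96
vertex 3.297 -4.322 0.425
vertex 4.175 -4.013 1.498
endloop
endfacet
facet normal -0.809 0.255 -0.529
outer loop
vertex 3.297 -4.322 0.425
vertex 3.205 -3.707 0.862
vertex 3.604 -3.776 0.219
endloop
endfacet
facet normal 0.713 -0.560 -0.422
outer loop
vertex 3.297 -4.322 0.425
vertex 3.604 -3.776 0.219
vertex 4.175 -4.013 1.498
endloop
endfacet

endsolid


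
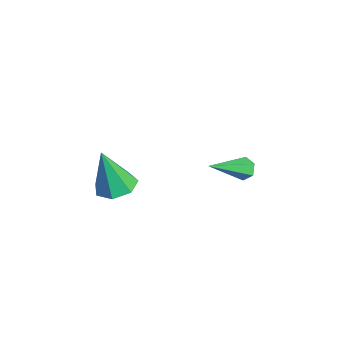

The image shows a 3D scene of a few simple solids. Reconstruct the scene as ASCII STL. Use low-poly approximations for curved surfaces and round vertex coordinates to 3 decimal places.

solid 
facet normal 0.045 0.252 -0.967
outer loop
vertex 3.64 -1.475 -2.367
vertex 2.877 -1.889 -2.51
vertex 3.012 -1.049 -2.285
endloop
endfacet
facet normal 0.513 0.648 0.563
outer loop
vertex 3.64 -1.475 -2.367
vertex 3.012 -1.049 -2.285
vertex 2.783 -2.411 -0.51
endloop
endfacet
facet normal 0.046 0.252 -0.967
outer loop
vertex 3.012 -1.049 -2.285
vertex 2.877 -1.889 -2.51
vertex 2.282 -1.255 -2.373
endloop
endfacet
facet normal -0.287 0.778 0.560
outer loop
vertex 3.012 -1.049 -2.285
vertex 2.282 -1.255 -2.373
vertex 2.783 -2.411 -0.51
endloop
endfacet
facet normal 0.045 0.252 -0.967
outer loop
vertex 2.282 -1.255 -2.373
vertex 2.877 -1.889 -2.51
vertex 2.0 -1.938 -2.564
endloop
endfacet
facet normal -0.883 0.254 0.395
outer loop
vertex 2.282 -1.255 -2.373
vertex 2.0 -1.938 -2.564
vertex 2.783 -2.411 -0.51
endloop
endfacet
facet normal 0.045 0.252 -0.967
outer loop
vertex 2.0 -1.938 -2.564
vertex 2.877 -1.889 -2.51
vertex 2.378 -2.584 -2.715
endloop
endfacet
facet normal -0.826 -0.529 0.193
outer loop
vertex 2.0 -1.938 -2.564
vertex 2.378 -2.584 -2.715
vertex 2.783 -2.411 -0.51
endloop
endfacet
facet normal 0.045 0.253 -0.966
outer loop
vertex 2.378 -2.584 -2.715
vertex 2.877 -1.889 -2.51
vertex 3.132 -2.706 -2.712
endloop
endfacet
facet normal -0.159 -0.982 0.106
outer loop
vertex 2.378 -2.584 -2.715
vertex 3.132 -2.706 -2.712
vertex 2.783 -2.411 -0.51
endloop
endfacet
facet normal 0.045 0.253 -0.966
outer loop
vertex 3.132 -2.706 -2.712
vertex 2.877 -1.889 -2.51
vertex 3.693 -2.213 -2.557
endloop
endfacet
facet normal 0.615 -0.763 0.200
outer loop
vertex 3.132 -2.706 -2.712
vertex 3.693 -2.213 -2.557
vertex 2.783 -2.411 -0.51
endloop
endfacet
facet normal 0.044 0.252 -0.967
outer loop
vertex 3.693 -2.213 -2.557
vertex 2.877 -1.889 -2.51
vertex 3.64 -1.475 -2.367
endloop
endfacet
facet normal 0.914 -0.038 0.403
outer loop
vertex 3.693 -2.213 -2.557
vertex 3.64 -1.475 -2.367
vertex 2.783 -2.411 -0.51
endloop
endfacet
facet normal -0.338 0.782 -0.524
outer loop
vertex 2.6 3.2 -3.52
vertex 2.276 3.342 -3.099
vertex 2.788 3.541 -3.132
endloop
endfacet
facet normal 0.930 -0.115 -0.349
outer loop
vertex 2.6 3.2 -3.52
vertex 2.788 3.541 -3.132
vertex 2.984 1.698 -2.001
endloop
endfacet
facet normal -0.338 0.782 -0.524
outer loop
vertex 2.788 3.541 -3.132
vertex 2.276 3.342 -3.099
vertex 2.464 3.683 -2.711
endloop
endfacet
facet normal 0.791 0.379 0.481
outer loop
vertex 2.788 3.541 -3.132
vertex 2.464 3.683 -2.711
vertex 2.984 1.698 -2.001
endloop
endfacet
facet normal -0.338 0.782 -0.524
outer loop
vertex 2.464 3.683 -2.711
vertex 2.276 3.342 -3.099
vertex 1.952 3.484 -2.678
endloop
endfacet
facet normal -0.064 0.321 0.945
outer loop
vertex 2.464 3.683 -2.711
vertex 1.952 3.484 -2.678
vertex 2.984 1.698 -2.001
endloop
endfacet
facet normal -0.337 0.782 -0.524
outer loop
vertex 1.952 3.484 -2.678
vertex 2.276 3.342 -3.099
vertex 1.765 3.143 -3.067
endloop
endfacet
facet normal -0.782 -0.232 0.579
outer loop
vertex 1.952 3.484 -2.678
vertex 1.765 3.143 -3.067
vertex 2.984 1.698 -2.001
endloop
endfacet
facet normal -0.337 0.782 -0.524
outer loop
vertex 1.765 3.143 -3.067
vertex 2.276 3.342 -3.099
vertex 2.089 3.001 -3.488
endloop
endfacet
facet normal -0.642 -0.725 -0.249
outer loop
vertex 1.765 3.143 -3.067
vertex 2.089 3.001 -3.488
vertex 2.984 1.698 -2.001
endloop
endfacet
facet normal -0.337 0.782 -0.524
outer loop
vertex 2.089 3.001 -3.488
vertex 2.276 3.342 -3.099
vertex 2.6 3.2 -3.52
endloop
endfacet
facet normal 0.215 -0.667 -0.714
outer loop
vertex 2.089 3.001 -3.488
vertex 2.6 3.2 -3.52
vertex 2.984 1.698 -2.001
endloop
endfacet

endsolid


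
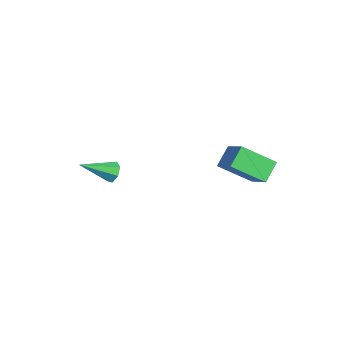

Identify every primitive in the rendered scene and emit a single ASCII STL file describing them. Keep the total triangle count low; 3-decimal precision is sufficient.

solid 
facet normal -0.803 -0.098 -0.588
outer loop
vertex -0.126 2.396 1.499
vertex 0.444 3.877 0.472
vertex 0.491 1.66 0.779
endloop
endfacet
facet normal -0.301 -0.784 0.543
outer loop
vertex 1.816 1.823 1.748
vertex -0.126 2.396 1.499
vertex 0.491 1.66 0.779
endloop
endfacet
facet normal -0.804 -0.098 -0.587
outer loop
vertex 0.491 1.66 0.779
vertex 0.444 3.877 0.472
vertex 1.06 3.141 -0.248
endloop
endfacet
facet normal 0.514 -0.613 -0.600
outer loop
vertex 1.06 3.141 -0.248
vertex 1.816 1.823 1.748
vertex 0.491 1.66 0.779
endloop
endfacet
facet normal -0.514 0.614 0.600
outer loop
vertex -0.126 2.396 1.499
vertex 1.769 4.04 1.441
vertex 0.444 3.877 0.472
endloop
endfacet
facet normal -0.301 -0.784 0.544
outer loop
vertex 1.2 2.559 2.468
vertex -0.126 2.396 1.499
vertex 1.816 1.823 1.748
endloop
endfacet
facet normal -0.514 0.613 0.600
outer loop
vertex 1.2 2.559 2.468
vertex 1.769 4.04 1.441
vertex -0.126 2.396 1.499
endloop
endfacet
facet normal 0.301 0.784 -0.543
outer loop
vertex 0.444 3.877 0.472
vertex 1.769 4.04 1.441
vertex 1.06 3.141 -0.248
endloop
endfacet
facet normal 0.514 -0.614 -0.600
outer loop
vertex 2.386 3.304 0.721
vertex 1.816 1.823 1.748
vertex 1.06 3.141 -0.248
endloop
endfacet
facet normal 0.301 0.784 -0.543
outer loop
vertex 1.06 3.141 -0.248
vertex 1.769 4.04 1.441
vertex 2.386 3.304 0.721
endloop
endfacet
facet normal 0.803 0.098 0.587
outer loop
vertex 2.386 3.304 0.721
vertex 1.2 2.559 2.468
vertex 1.816 1.823 1.748
endloop
endfacet
facet normal 0.803 0.099 0.587
outer loop
vertex 1.769 4.04 1.441
vertex 1.2 2.559 2.468
vertex 2.386 3.304 0.721
endloop
endfacet
facet normal 0.044 0.871 -0.488
outer loop
vertex -3.25 -2.222 -2.402
vertex -3.759 -2.03 -2.105
vertex -3.166 -1.965 -1.936
endloop
endfacet
facet normal 0.932 -0.360 0.031
outer loop
vertex -3.25 -2.222 -2.402
vertex -3.166 -1.965 -1.936
vertex -3.841 -3.65 -1.195
endloop
endfacet
facet normal 0.044 0.871 -0.489
outer loop
vertex -3.166 -1.965 -1.936
vertex -3.759 -2.03 -2.105
vertex -3.529 -1.757 -1.598
endloop
endfacet
facet normal 0.693 0.039 0.720
outer loop
vertex -3.166 -1.965 -1.936
vertex -3.529 -1.757 -1.598
vertex -3.841 -3.65 -1.195
endloop
endfacet
facet normal 0.044 0.871 -0.489
outer loop
vertex -3.529 -1.757 -1.598
vertex -3.759 -2.03 -2.105
vertex -4.065 -1.754 -1.641
endloop
endfacet
facet normal -0.077 0.220 0.973
outer loop
vertex -3.529 -1.757 -1.598
vertex -4.065 -1.754 -1.641
vertex -3.841 -3.65 -1.195
endloop
endfacet
facet normal 0.044 0.871 -0.489
outer loop
vertex -4.065 -1.754 -1.641
vertex -3.759 -2.03 -2.105
vertex -4.371 -1.959 -2.034
endloop
endfacet
facet normal -0.800 0.046 0.599
outer loop
vertex -4.065 -1.754 -1.641
vertex -4.371 -1.959 -2.034
vertex -3.841 -3.65 -1.195
endloop
endfacet
facet normal 0.044 0.871 -0.489
outer loop
vertex -4.371 -1.959 -2.034
vertex -3.759 -2.03 -2.105
vertex -4.216 -2.217 -2.48
endloop
endfacet
facet normal -0.929 -0.351 -0.120
outer loop
vertex -4.371 -1.959 -2.034
vertex -4.216 -2.217 -2.48
vertex -3.841 -3.65 -1.195
endloop
endfacet
facet normal 0.045 0.871 -0.489
outer loop
vertex -4.216 -2.217 -2.48
vertex -3.759 -2.03 -2.105
vertex -3.717 -2.334 -2.643
endloop
endfacet
facet normal -0.368 -0.672 -0.643
outer loop
vertex -4.216 -2.217 -2.48
vertex -3.717 -2.334 -2.643
vertex -3.841 -3.65 -1.195
endloop
endfacet
facet normal 0.043 0.871 -0.489
outer loop
vertex -3.717 -2.334 -2.643
vertex -3.759 -2.03 -2.105
vertex -3.25 -2.222 -2.402
endloop
endfacet
facet normal 0.459 -0.677 -0.576
outer loop
vertex -3.717 -2.334 -2.643
vertex -3.25 -2.222 -2.402
vertex -3.841 -3.65 -1.195
endloop
endfacet

endsolid


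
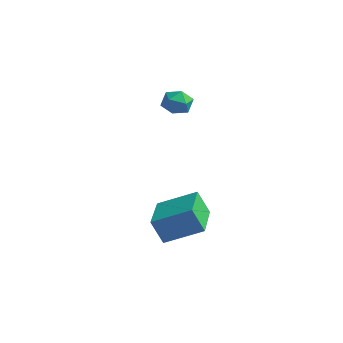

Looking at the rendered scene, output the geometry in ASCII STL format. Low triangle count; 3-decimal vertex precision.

solid 
facet normal -0.719 0.694 -0.034
outer loop
vertex -2.827 -1.022 -2.784
vertex -1.851 0.02 -2.132
vertex -2.494 -0.725 -3.757
endloop
endfacet
facet normal -0.621 -0.664 -0.415
outer loop
vertex -1.049 -2.12 -3.688
vertex -2.827 -1.022 -2.784
vertex -2.494 -0.725 -3.757
endloop
endfacet
facet normal -0.719 0.694 -0.034
outer loop
vertex -2.494 -0.725 -3.757
vertex -1.851 0.02 -2.132
vertex -1.518 0.318 -3.104
endloop
endfacet
facet normal 0.311 0.278 -0.909
outer loop
vertex -1.518 0.318 -3.104
vertex -1.049 -2.12 -3.688
vertex -2.494 -0.725 -3.757
endloop
endfacet
facet normal -0.311 -0.277 0.909
outer loop
vertex -2.827 -1.022 -2.784
vertex -0.406 -1.375 -2.063
vertex -1.851 0.02 -2.132
endloop
endfacet
facet normal -0.622 -0.664 -0.416
outer loop
vertex -1.382 -2.418 -2.716
vertex -2.827 -1.022 -2.784
vertex -1.049 -2.12 -3.688
endloop
endfacet
facet normal -0.311 -0.278 0.909
outer loop
vertex -1.382 -2.418 -2.716
vertex -0.406 -1.375 -2.063
vertex -2.827 -1.022 -2.784
endloop
endfacet
facet normal 0.621 0.664 0.416
outer loop
vertex -1.851 0.02 -2.132
vertex -0.406 -1.375 -2.063
vertex -1.518 0.318 -3.104
endloop
endfacet
facet normal 0.311 0.278 -0.909
outer loop
vertex -0.073 -1.078 -3.036
vertex -1.049 -2.12 -3.688
vertex -1.518 0.318 -3.104
endloop
endfacet
facet normal 0.622 0.664 0.415
outer loop
vertex -1.518 0.318 -3.104
vertex -0.406 -1.375 -2.063
vertex -0.073 -1.078 -3.036
endloop
endfacet
facet normal 0.719 -0.694 0.033
outer loop
vertex -0.073 -1.078 -3.036
vertex -1.382 -2.418 -2.716
vertex -1.049 -2.12 -3.688
endloop
endfacet
facet normal 0.719 -0.694 0.034
outer loop
vertex -0.406 -1.375 -2.063
vertex -1.382 -2.418 -2.716
vertex -0.073 -1.078 -3.036
endloop
endfacet
facet normal 0.368 0.828 -0.422
outer loop
vertex -3.318 0.754 1.115
vertex -3.872 1.057 1.226
vertex -3.405 1.073 1.665
endloop
endfacet
facet normal 0.887 0.445 -0.118
outer loop
vertex -3.318 0.754 1.115
vertex -3.405 1.073 1.665
vertex -3.117 0.5 1.668
endloop
endfacet
facet normal 0.887 -0.203 -0.415
outer loop
vertex -3.318 0.754 1.115
vertex -3.117 0.5 1.668
vertex -3.406 0.13 1.232
endloop
endfacet
facet normal 0.366 -0.221 -0.904
outer loop
vertex -3.318 0.754 1.115
vertex -3.406 0.13 1.232
vertex -3.873 0.474 0.959
endloop
endfacet
facet normal 0.045 0.416 -0.908
outer loop
vertex -3.318 0.754 1.115
vertex -3.873 0.474 0.959
vertex -3.872 1.057 1.226
endloop
endfacet
facet normal 0.730 0.370 0.574
outer loop
vertex -3.117 0.5 1.668
vertex -3.405 1.073 1.665
vertex -3.547 0.646 2.121
endloop
endfacet
facet normal -0.111 0.991 0.081
outer loop
vertex -3.405 1.073 1.665
vertex -3.872 1.057 1.226
vertex -4.014 0.99 1.848
endloop
endfacet
facet normal -0.632 0.324 -0.704
outer loop
vertex -3.872 1.057 1.226
vertex -3.873 0.474 0.959
vertex -4.303 0.62 1.412
endloop
endfacet
facet normal -0.113 -0.707 -0.698
outer loop
vertex -3.873 0.474 0.959
vertex -3.406 0.13 1.232
vertex -4.015 0.047 1.415
endloop
endfacet
facet normal 0.728 -0.679 0.093
outer loop
vertex -3.406 0.13 1.232
vertex -3.117 0.5 1.668
vertex -3.548 0.063 1.854
endloop
endfacet
facet normal -0.366 0.221 0.904
outer loop
vertex -4.102 0.366 1.965
vertex -3.547 0.646 2.121
vertex -4.014 0.99 1.848
endloop
endfacet
facet normal -0.887 0.203 0.415
outer loop
vertex -4.102 0.366 1.965
vertex -4.014 0.99 1.848
vertex -4.303 0.62 1.412
endloop
endfacet
facet normal -0.887 -0.445 0.118
outer loop
vertex -4.102 0.366 1.965
vertex -4.303 0.62 1.412
vertex -4.015 0.047 1.415
endloop
endfacet
facet normal -0.368 -0.828 0.422
outer loop
vertex -4.102 0.366 1.965
vertex -4.015 0.047 1.415
vertex -3.548 0.063 1.854
endloop
endfacet
facet normal -0.045 -0.416 0.908
outer loop
vertex -4.102 0.366 1.965
vertex -3.548 0.063 1.854
vertex -3.547 0.646 2.121
endloop
endfacet
facet normal 0.113 0.707 0.698
outer loop
vertex -4.014 0.99 1.848
vertex -3.547 0.646 2.121
vertex -3.405 1.073 1.665
endloop
endfacet
facet normal -0.728 0.679 -0.093
outer loop
vertex -4.303 0.62 1.412
vertex -4.014 0.99 1.848
vertex -3.872 1.057 1.226
endloop
endfacet
facet normal -0.730 -0.370 -0.574
outer loop
vertex -4.015 0.047 1.415
vertex -4.303 0.62 1.412
vertex -3.873 0.474 0.959
endloop
endfacet
facet normal 0.111 -0.991 -0.081
outer loop
vertex -3.548 0.063 1.854
vertex -4.015 0.047 1.415
vertex -3.406 0.13 1.232
endloop
endfacet
facet normal 0.632 -0.324 0.704
outer loop
vertex -3.547 0.646 2.121
vertex -3.548 0.063 1.854
vertex -3.117 0.5 1.668
endloop
endfacet

endsolid


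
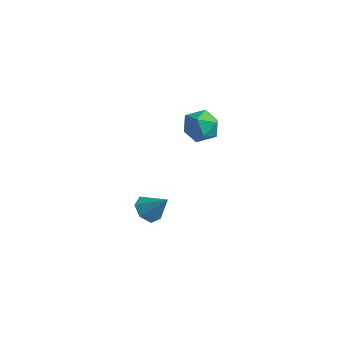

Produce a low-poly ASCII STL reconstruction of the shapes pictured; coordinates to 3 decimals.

solid 
facet normal -0.668 -0.195 -0.718
outer loop
vertex 0.87 -2.369 -4.224
vertex 0.393 -2.009 -3.878
vertex 0.839 -1.785 -4.354
endloop
endfacet
facet normal 0.965 -0.007 -0.263
outer loop
vertex 0.87 -2.369 -4.224
vertex 0.839 -1.785 -4.354
vertex 1.207 -1.771 -3.002
endloop
endfacet
facet normal -0.668 -0.195 -0.718
outer loop
vertex 0.839 -1.785 -4.354
vertex 0.393 -2.009 -3.878
vertex 0.473 -1.37 -4.126
endloop
endfacet
facet normal 0.681 0.706 -0.193
outer loop
vertex 0.839 -1.785 -4.354
vertex 0.473 -1.37 -4.126
vertex 1.207 -1.771 -3.002
endloop
endfacet
facet normal -0.667 -0.196 -0.719
outer loop
vertex 0.473 -1.37 -4.126
vertex 0.393 -2.009 -3.878
vertex 0.046 -1.437 -3.712
endloop
endfacet
facet normal 0.111 0.957 0.269
outer loop
vertex 0.473 -1.37 -4.126
vertex 0.046 -1.437 -3.712
vertex 1.207 -1.771 -3.002
endloop
endfacet
facet normal -0.667 -0.196 -0.719
outer loop
vertex 0.046 -1.437 -3.712
vertex 0.393 -2.009 -3.878
vertex -0.12 -1.934 -3.423
endloop
endfacet
facet normal -0.313 0.553 0.772
outer loop
vertex 0.046 -1.437 -3.712
vertex -0.12 -1.934 -3.423
vertex 1.207 -1.771 -3.002
endloop
endfacet
facet normal -0.667 -0.197 -0.719
outer loop
vertex -0.12 -1.934 -3.423
vertex 0.393 -2.009 -3.878
vertex 0.101 -2.488 -3.476
endloop
endfacet
facet normal -0.274 -0.199 0.941
outer loop
vertex -0.12 -1.934 -3.423
vertex 0.101 -2.488 -3.476
vertex 1.207 -1.771 -3.002
endloop
endfacet
facet normal -0.668 -0.195 -0.718
outer loop
vertex 0.101 -2.488 -3.476
vertex 0.393 -2.009 -3.878
vertex 0.541 -2.682 -3.833
endloop
endfacet
facet normal 0.200 -0.736 0.647
outer loop
vertex 0.101 -2.488 -3.476
vertex 0.541 -2.682 -3.833
vertex 1.207 -1.771 -3.002
endloop
endfacet
facet normal -0.668 -0.195 -0.718
outer loop
vertex 0.541 -2.682 -3.833
vertex 0.393 -2.009 -3.878
vertex 0.87 -2.369 -4.224
endloop
endfacet
facet normal 0.751 -0.651 0.111
outer loop
vertex 0.541 -2.682 -3.833
vertex 0.87 -2.369 -4.224
vertex 1.207 -1.771 -3.002
endloop
endfacet
facet normal -0.262 0.891 0.371
outer loop
vertex 1.665 -0.525 1.48
vertex 2.149 -0.653 2.129
vertex 2.449 -0.286 1.46
endloop
endfacet
facet normal -0.282 0.896 -0.342
outer loop
vertex 1.665 -0.525 1.48
vertex 2.449 -0.286 1.46
vertex 2.112 -0.643 0.803
endloop
endfacet
facet normal -0.736 0.389 -0.554
outer loop
vertex 1.665 -0.525 1.48
vertex 2.112 -0.643 0.803
vertex 1.604 -1.23 1.066
endloop
endfacet
facet normal -0.997 0.070 0.028
outer loop
vertex 1.665 -0.525 1.48
vertex 1.604 -1.23 1.066
vertex 1.627 -1.236 1.886
endloop
endfacet
facet normal -0.704 0.380 0.600
outer loop
vertex 1.665 -0.525 1.48
vertex 1.627 -1.236 1.886
vertex 2.149 -0.653 2.129
endloop
endfacet
facet normal 0.368 0.725 -0.583
outer loop
vertex 2.112 -0.643 0.803
vertex 2.449 -0.286 1.46
vertex 2.873 -0.844 1.034
endloop
endfacet
facet normal 0.400 0.716 0.572
outer loop
vertex 2.449 -0.286 1.46
vertex 2.149 -0.653 2.129
vertex 2.896 -0.85 1.854
endloop
endfacet
facet normal -0.315 -0.111 0.943
outer loop
vertex 2.149 -0.653 2.129
vertex 1.627 -1.236 1.886
vertex 2.388 -1.437 2.117
endloop
endfacet
facet normal -0.790 -0.613 0.018
outer loop
vertex 1.627 -1.236 1.886
vertex 1.604 -1.23 1.066
vertex 2.051 -1.794 1.46
endloop
endfacet
facet normal -0.366 -0.098 -0.925
outer loop
vertex 1.604 -1.23 1.066
vertex 2.112 -0.643 0.803
vertex 2.351 -1.427 0.791
endloop
endfacet
facet normal 0.997 -0.070 -0.028
outer loop
vertex 2.835 -1.555 1.44
vertex 2.873 -0.844 1.034
vertex 2.896 -0.85 1.854
endloop
endfacet
facet normal 0.736 -0.389 0.554
outer loop
vertex 2.835 -1.555 1.44
vertex 2.896 -0.85 1.854
vertex 2.388 -1.437 2.117
endloop
endfacet
facet normal 0.282 -0.896 0.342
outer loop
vertex 2.835 -1.555 1.44
vertex 2.388 -1.437 2.117
vertex 2.051 -1.794 1.46
endloop
endfacet
facet normal 0.262 -0.891 -0.371
outer loop
vertex 2.835 -1.555 1.44
vertex 2.051 -1.794 1.46
vertex 2.351 -1.427 0.791
endloop
endfacet
facet normal 0.704 -0.380 -0.600
outer loop
vertex 2.835 -1.555 1.44
vertex 2.351 -1.427 0.791
vertex 2.873 -0.844 1.034
endloop
endfacet
facet normal 0.790 0.613 -0.018
outer loop
vertex 2.896 -0.85 1.854
vertex 2.873 -0.844 1.034
vertex 2.449 -0.286 1.46
endloop
endfacet
facet normal 0.366 0.098 0.925
outer loop
vertex 2.388 -1.437 2.117
vertex 2.896 -0.85 1.854
vertex 2.149 -0.653 2.129
endloop
endfacet
facet normal -0.368 -0.725 0.583
outer loop
vertex 2.051 -1.794 1.46
vertex 2.388 -1.437 2.117
vertex 1.627 -1.236 1.886
endloop
endfacet
facet normal -0.400 -0.716 -0.572
outer loop
vertex 2.351 -1.427 0.791
vertex 2.051 -1.794 1.46
vertex 1.604 -1.23 1.066
endloop
endfacet
facet normal 0.315 0.111 -0.943
outer loop
vertex 2.873 -0.844 1.034
vertex 2.351 -1.427 0.791
vertex 2.112 -0.643 0.803
endloop
endfacet

endsolid


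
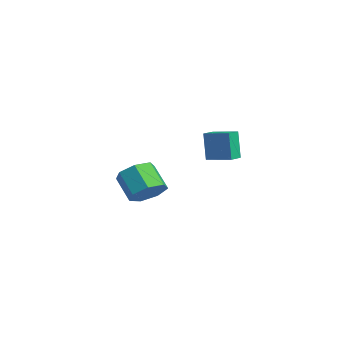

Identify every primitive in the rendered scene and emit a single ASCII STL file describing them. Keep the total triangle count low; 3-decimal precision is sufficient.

solid 
facet normal 0.710 0.154 -0.687
outer loop
vertex -1.597 0.651 -0.988
vertex -2.321 0.955 -1.669
vertex -1.788 1.533 -0.988
endloop
endfacet
facet normal 0.671 0.145 0.727
outer loop
vertex -1.597 0.651 -0.988
vertex -1.788 1.533 -0.988
vertex -2.755 0.401 0.131
endloop
endfacet
facet normal 0.671 0.146 0.727
outer loop
vertex -2.755 0.401 0.131
vertex -1.788 1.533 -0.988
vertex -2.946 1.283 0.13
endloop
endfacet
facet normal -0.711 -0.153 0.686
outer loop
vertex -2.755 0.401 0.131
vertex -2.946 1.283 0.13
vertex -3.479 0.705 -0.551
endloop
endfacet
facet normal 0.711 0.153 -0.686
outer loop
vertex -1.788 1.533 -0.988
vertex -2.321 0.955 -1.669
vertex -2.38 1.98 -1.502
endloop
endfacet
facet normal 0.253 0.855 0.453
outer loop
vertex -1.788 1.533 -0.988
vertex -2.38 1.98 -1.502
vertex -2.946 1.283 0.13
endloop
endfacet
facet normal 0.253 0.855 0.453
outer loop
vertex -2.946 1.283 0.13
vertex -2.38 1.98 -1.502
vertex -3.539 1.73 -0.383
endloop
endfacet
facet normal -0.710 -0.154 0.687
outer loop
vertex -2.946 1.283 0.13
vertex -3.539 1.73 -0.383
vertex -3.479 0.705 -0.551
endloop
endfacet
facet normal 0.711 0.153 -0.686
outer loop
vertex -2.38 1.98 -1.502
vertex -2.321 0.955 -1.669
vertex -2.928 1.655 -2.142
endloop
endfacet
facet normal -0.356 0.920 -0.163
outer loop
vertex -2.38 1.98 -1.502
vertex -2.928 1.655 -2.142
vertex -3.539 1.73 -0.383
endloop
endfacet
facet normal -0.356 0.920 -0.163
outer loop
vertex -3.539 1.73 -0.383
vertex -2.928 1.655 -2.142
vertex -4.086 1.405 -1.023
endloop
endfacet
facet normal -0.711 -0.154 0.686
outer loop
vertex -3.539 1.73 -0.383
vertex -4.086 1.405 -1.023
vertex -3.479 0.705 -0.551
endloop
endfacet
facet normal 0.711 0.153 -0.686
outer loop
vertex -2.928 1.655 -2.142
vertex -2.321 0.955 -1.669
vertex -3.018 0.803 -2.426
endloop
endfacet
facet normal -0.696 0.292 -0.655
outer loop
vertex -2.928 1.655 -2.142
vertex -3.018 0.803 -2.426
vertex -4.086 1.405 -1.023
endloop
endfacet
facet normal -0.696 0.293 -0.656
outer loop
vertex -4.086 1.405 -1.023
vertex -3.018 0.803 -2.426
vertex -4.177 0.553 -1.307
endloop
endfacet
facet normal -0.711 -0.153 0.687
outer loop
vertex -4.086 1.405 -1.023
vertex -4.177 0.553 -1.307
vertex -3.479 0.705 -0.551
endloop
endfacet
facet normal 0.711 0.154 -0.686
outer loop
vertex -3.018 0.803 -2.426
vertex -2.321 0.955 -1.669
vertex -2.583 0.066 -2.14
endloop
endfacet
facet normal -0.512 -0.556 -0.655
outer loop
vertex -3.018 0.803 -2.426
vertex -2.583 0.066 -2.14
vertex -4.177 0.553 -1.307
endloop
endfacet
facet normal -0.512 -0.556 -0.655
outer loop
vertex -4.177 0.553 -1.307
vertex -2.583 0.066 -2.14
vertex -3.742 -0.184 -1.022
endloop
endfacet
facet normal -0.710 -0.154 0.687
outer loop
vertex -4.177 0.553 -1.307
vertex -3.742 -0.184 -1.022
vertex -3.479 0.705 -0.551
endloop
endfacet
facet normal 0.711 0.154 -0.686
outer loop
vertex -2.583 0.066 -2.14
vertex -2.321 0.955 -1.669
vertex -1.951 -0.002 -1.5
endloop
endfacet
facet normal 0.057 -0.985 -0.161
outer loop
vertex -2.583 0.066 -2.14
vertex -1.951 -0.002 -1.5
vertex -3.742 -0.184 -1.022
endloop
endfacet
facet normal 0.057 -0.985 -0.161
outer loop
vertex -3.742 -0.184 -1.022
vertex -1.951 -0.002 -1.5
vertex -3.11 -0.252 -0.381
endloop
endfacet
facet normal -0.712 -0.153 0.686
outer loop
vertex -3.742 -0.184 -1.022
vertex -3.11 -0.252 -0.381
vertex -3.479 0.705 -0.551
endloop
endfacet
facet normal 0.710 0.153 -0.687
outer loop
vertex -1.951 -0.002 -1.5
vertex -2.321 0.955 -1.669
vertex -1.597 0.651 -0.988
endloop
endfacet
facet normal 0.584 -0.673 0.454
outer loop
vertex -1.951 -0.002 -1.5
vertex -1.597 0.651 -0.988
vertex -3.11 -0.252 -0.381
endloop
endfacet
facet normal 0.584 -0.673 0.454
outer loop
vertex -3.11 -0.252 -0.381
vertex -1.597 0.651 -0.988
vertex -2.755 0.401 0.131
endloop
endfacet
facet normal -0.711 -0.152 0.687
outer loop
vertex -3.11 -0.252 -0.381
vertex -2.755 0.401 0.131
vertex -3.479 0.705 -0.551
endloop
endfacet
facet normal -0.590 0.794 -0.145
outer loop
vertex 1.8 2.519 3.449
vertex 2.824 3.321 3.676
vertex 2.149 2.502 1.939
endloop
endfacet
facet normal -0.776 -0.607 -0.172
outer loop
vertex 2.656 1.819 2.064
vertex 1.8 2.519 3.449
vertex 2.149 2.502 1.939
endloop
endfacet
facet normal -0.590 0.794 -0.145
outer loop
vertex 2.149 2.502 1.939
vertex 2.824 3.321 3.676
vertex 3.173 3.304 2.166
endloop
endfacet
facet normal 0.225 -0.011 -0.974
outer loop
vertex 3.173 3.304 2.166
vertex 2.656 1.819 2.064
vertex 2.149 2.502 1.939
endloop
endfacet
facet normal -0.225 0.011 0.974
outer loop
vertex 1.8 2.519 3.449
vertex 3.331 2.638 3.801
vertex 2.824 3.321 3.676
endloop
endfacet
facet normal -0.776 -0.607 -0.172
outer loop
vertex 2.307 1.836 3.574
vertex 1.8 2.519 3.449
vertex 2.656 1.819 2.064
endloop
endfacet
facet normal -0.225 0.011 0.974
outer loop
vertex 2.307 1.836 3.574
vertex 3.331 2.638 3.801
vertex 1.8 2.519 3.449
endloop
endfacet
facet normal 0.776 0.607 0.172
outer loop
vertex 2.824 3.321 3.676
vertex 3.331 2.638 3.801
vertex 3.173 3.304 2.166
endloop
endfacet
facet normal 0.225 -0.011 -0.974
outer loop
vertex 3.68 2.621 2.291
vertex 2.656 1.819 2.064
vertex 3.173 3.304 2.166
endloop
endfacet
facet normal 0.776 0.607 0.172
outer loop
vertex 3.173 3.304 2.166
vertex 3.331 2.638 3.801
vertex 3.68 2.621 2.291
endloop
endfacet
facet normal 0.590 -0.794 0.145
outer loop
vertex 3.68 2.621 2.291
vertex 2.307 1.836 3.574
vertex 2.656 1.819 2.064
endloop
endfacet
facet normal 0.590 -0.794 0.145
outer loop
vertex 3.331 2.638 3.801
vertex 2.307 1.836 3.574
vertex 3.68 2.621 2.291
endloop
endfacet

endsolid


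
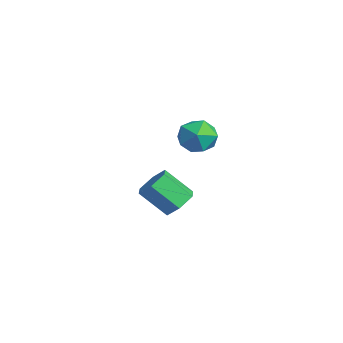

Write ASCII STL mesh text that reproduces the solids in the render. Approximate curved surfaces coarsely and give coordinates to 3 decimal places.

solid 
facet normal 0.384 0.615 -0.688
outer loop
vertex 0.669 -1.233 -3.916
vertex -0.176 -0.929 -4.116
vertex 0.321 -0.511 -3.465
endloop
endfacet
facet normal 0.842 0.072 0.535
outer loop
vertex 0.669 -1.233 -3.916
vertex 0.321 -0.511 -3.465
vertex -0.019 -2.334 -2.684
endloop
endfacet
facet normal 0.842 0.072 0.535
outer loop
vertex -0.019 -2.334 -2.684
vertex 0.321 -0.511 -3.465
vertex -0.367 -1.612 -2.233
endloop
endfacet
facet normal -0.384 -0.615 0.689
outer loop
vertex -0.019 -2.334 -2.684
vertex -0.367 -1.612 -2.233
vertex -0.864 -2.031 -2.884
endloop
endfacet
facet normal 0.384 0.615 -0.688
outer loop
vertex 0.321 -0.511 -3.465
vertex -0.176 -0.929 -4.116
vertex -0.524 -0.207 -3.665
endloop
endfacet
facet normal 0.094 0.716 0.692
outer loop
vertex 0.321 -0.511 -3.465
vertex -0.524 -0.207 -3.665
vertex -0.367 -1.612 -2.233
endloop
endfacet
facet normal 0.094 0.716 0.692
outer loop
vertex -0.367 -1.612 -2.233
vertex -0.524 -0.207 -3.665
vertex -1.212 -1.309 -2.432
endloop
endfacet
facet normal -0.383 -0.616 0.689
outer loop
vertex -0.367 -1.612 -2.233
vertex -1.212 -1.309 -2.432
vertex -0.864 -2.031 -2.884
endloop
endfacet
facet normal 0.384 0.615 -0.689
outer loop
vertex -0.524 -0.207 -3.665
vertex -0.176 -0.929 -4.116
vertex -1.021 -0.626 -4.316
endloop
endfacet
facet normal -0.749 0.644 0.157
outer loop
vertex -0.524 -0.207 -3.665
vertex -1.021 -0.626 -4.316
vertex -1.212 -1.309 -2.432
endloop
endfacet
facet normal -0.749 0.644 0.158
outer loop
vertex -1.212 -1.309 -2.432
vertex -1.021 -0.626 -4.316
vertex -1.709 -1.727 -3.084
endloop
endfacet
facet normal -0.384 -0.616 0.688
outer loop
vertex -1.212 -1.309 -2.432
vertex -1.709 -1.727 -3.084
vertex -0.864 -2.031 -2.884
endloop
endfacet
facet normal 0.384 0.615 -0.689
outer loop
vertex -1.021 -0.626 -4.316
vertex -0.176 -0.929 -4.116
vertex -0.673 -1.348 -4.767
endloop
endfacet
facet normal -0.842 -0.072 -0.535
outer loop
vertex -1.021 -0.626 -4.316
vertex -0.673 -1.348 -4.767
vertex -1.709 -1.727 -3.084
endloop
endfacet
facet normal -0.842 -0.072 -0.535
outer loop
vertex -1.709 -1.727 -3.084
vertex -0.673 -1.348 -4.767
vertex -1.361 -2.449 -3.535
endloop
endfacet
facet normal -0.384 -0.615 0.688
outer loop
vertex -1.709 -1.727 -3.084
vertex -1.361 -2.449 -3.535
vertex -0.864 -2.031 -2.884
endloop
endfacet
facet normal 0.383 0.616 -0.689
outer loop
vertex -0.673 -1.348 -4.767
vertex -0.176 -0.929 -4.116
vertex 0.172 -1.651 -4.568
endloop
endfacet
facet normal -0.094 -0.716 -0.692
outer loop
vertex -0.673 -1.348 -4.767
vertex 0.172 -1.651 -4.568
vertex -1.361 -2.449 -3.535
endloop
endfacet
facet normal -0.094 -0.716 -0.692
outer loop
vertex -1.361 -2.449 -3.535
vertex 0.172 -1.651 -4.568
vertex -0.516 -2.753 -3.335
endloop
endfacet
facet normal -0.384 -0.615 0.688
outer loop
vertex -1.361 -2.449 -3.535
vertex -0.516 -2.753 -3.335
vertex -0.864 -2.031 -2.884
endloop
endfacet
facet normal 0.384 0.616 -0.688
outer loop
vertex 0.172 -1.651 -4.568
vertex -0.176 -0.929 -4.116
vertex 0.669 -1.233 -3.916
endloop
endfacet
facet normal 0.749 -0.644 -0.158
outer loop
vertex 0.172 -1.651 -4.568
vertex 0.669 -1.233 -3.916
vertex -0.516 -2.753 -3.335
endloop
endfacet
facet normal 0.749 -0.644 -0.157
outer loop
vertex -0.516 -2.753 -3.335
vertex 0.669 -1.233 -3.916
vertex -0.019 -2.334 -2.684
endloop
endfacet
facet normal -0.384 -0.615 0.689
outer loop
vertex -0.516 -2.753 -3.335
vertex -0.019 -2.334 -2.684
vertex -0.864 -2.031 -2.884
endloop
endfacet
facet normal -0.495 0.508 0.705
outer loop
vertex 2.39 -0.231 1.834
vertex 1.9 -1.084 2.105
vertex 2.785 -0.84 2.551
endloop
endfacet
facet normal 0.150 0.793 0.591
outer loop
vertex 2.39 -0.231 1.834
vertex 2.785 -0.84 2.551
vertex 3.391 -0.427 1.843
endloop
endfacet
facet normal 0.192 0.977 -0.096
outer loop
vertex 2.39 -0.231 1.834
vertex 3.391 -0.427 1.843
vertex 2.881 -0.414 0.959
endloop
endfacet
facet normal -0.428 0.806 -0.409
outer loop
vertex 2.39 -0.231 1.834
vertex 2.881 -0.414 0.959
vertex 1.96 -0.82 1.122
endloop
endfacet
facet normal -0.852 0.517 0.087
outer loop
vertex 2.39 -0.231 1.834
vertex 1.96 -0.82 1.122
vertex 1.9 -1.084 2.105
endloop
endfacet
facet normal 0.639 0.286 0.714
outer loop
vertex 3.391 -0.427 1.843
vertex 2.785 -0.84 2.551
vertex 3.52 -1.4 2.118
endloop
endfacet
facet normal -0.405 -0.173 0.898
outer loop
vertex 2.785 -0.84 2.551
vertex 1.9 -1.084 2.105
vertex 2.599 -1.806 2.281
endloop
endfacet
facet normal -0.982 -0.159 -0.103
outer loop
vertex 1.9 -1.084 2.105
vertex 1.96 -0.82 1.122
vertex 2.089 -1.793 1.397
endloop
endfacet
facet normal -0.296 0.310 -0.903
outer loop
vertex 1.96 -0.82 1.122
vertex 2.881 -0.414 0.959
vertex 2.695 -1.38 0.689
endloop
endfacet
facet normal 0.706 0.586 -0.398
outer loop
vertex 2.881 -0.414 0.959
vertex 3.391 -0.427 1.843
vertex 3.58 -1.136 1.135
endloop
endfacet
facet normal 0.428 -0.806 0.409
outer loop
vertex 3.09 -1.989 1.406
vertex 3.52 -1.4 2.118
vertex 2.599 -1.806 2.281
endloop
endfacet
facet normal -0.192 -0.977 0.096
outer loop
vertex 3.09 -1.989 1.406
vertex 2.599 -1.806 2.281
vertex 2.089 -1.793 1.397
endloop
endfacet
facet normal -0.150 -0.793 -0.591
outer loop
vertex 3.09 -1.989 1.406
vertex 2.089 -1.793 1.397
vertex 2.695 -1.38 0.689
endloop
endfacet
facet normal 0.495 -0.508 -0.705
outer loop
vertex 3.09 -1.989 1.406
vertex 2.695 -1.38 0.689
vertex 3.58 -1.136 1.135
endloop
endfacet
facet normal 0.852 -0.517 -0.087
outer loop
vertex 3.09 -1.989 1.406
vertex 3.58 -1.136 1.135
vertex 3.52 -1.4 2.118
endloop
endfacet
facet normal 0.296 -0.310 0.903
outer loop
vertex 2.599 -1.806 2.281
vertex 3.52 -1.4 2.118
vertex 2.785 -0.84 2.551
endloop
endfacet
facet normal -0.706 -0.586 0.398
outer loop
vertex 2.089 -1.793 1.397
vertex 2.599 -1.806 2.281
vertex 1.9 -1.084 2.105
endloop
endfacet
facet normal -0.639 -0.286 -0.714
outer loop
vertex 2.695 -1.38 0.689
vertex 2.089 -1.793 1.397
vertex 1.96 -0.82 1.122
endloop
endfacet
facet normal 0.405 0.173 -0.898
outer loop
vertex 3.58 -1.136 1.135
vertex 2.695 -1.38 0.689
vertex 2.881 -0.414 0.959
endloop
endfacet
facet normal 0.982 0.159 0.103
outer loop
vertex 3.52 -1.4 2.118
vertex 3.58 -1.136 1.135
vertex 3.391 -0.427 1.843
endloop
endfacet

endsolid


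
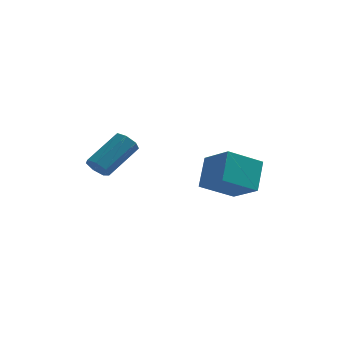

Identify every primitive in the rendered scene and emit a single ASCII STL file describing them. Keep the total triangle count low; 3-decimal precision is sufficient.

solid 
facet normal -0.498 -0.657 -0.566
outer loop
vertex -3.85 -3.262 -2.206
vertex -4.333 -2.821 -2.293
vertex -3.792 -2.916 -2.659
endloop
endfacet
facet normal 0.861 -0.451 -0.234
outer loop
vertex -3.85 -3.262 -2.206
vertex -3.792 -2.916 -2.659
vertex -2.804 -1.881 -1.019
endloop
endfacet
facet normal 0.861 -0.451 -0.234
outer loop
vertex -2.804 -1.881 -1.019
vertex -3.792 -2.916 -2.659
vertex -2.746 -1.535 -1.472
endloop
endfacet
facet normal 0.498 0.657 0.566
outer loop
vertex -2.804 -1.881 -1.019
vertex -2.746 -1.535 -1.472
vertex -3.287 -1.439 -1.107
endloop
endfacet
facet normal -0.498 -0.658 -0.565
outer loop
vertex -3.792 -2.916 -2.659
vertex -4.333 -2.821 -2.293
vertex -4.141 -2.499 -2.837
endloop
endfacet
facet normal 0.617 0.190 -0.764
outer loop
vertex -3.792 -2.916 -2.659
vertex -4.141 -2.499 -2.837
vertex -2.746 -1.535 -1.472
endloop
endfacet
facet normal 0.617 0.190 -0.764
outer loop
vertex -2.746 -1.535 -1.472
vertex -4.141 -2.499 -2.837
vertex -3.095 -1.118 -1.65
endloop
endfacet
facet normal 0.498 0.658 0.565
outer loop
vertex -2.746 -1.535 -1.472
vertex -3.095 -1.118 -1.65
vertex -3.287 -1.439 -1.107
endloop
endfacet
facet normal -0.498 -0.658 -0.565
outer loop
vertex -4.141 -2.499 -2.837
vertex -4.333 -2.821 -2.293
vertex -4.635 -2.324 -2.605
endloop
endfacet
facet normal -0.094 0.689 -0.719
outer loop
vertex -4.141 -2.499 -2.837
vertex -4.635 -2.324 -2.605
vertex -3.095 -1.118 -1.65
endloop
endfacet
facet normal -0.093 0.688 -0.720
outer loop
vertex -3.095 -1.118 -1.65
vertex -4.635 -2.324 -2.605
vertex -3.589 -0.943 -1.419
endloop
endfacet
facet normal 0.497 0.658 0.565
outer loop
vertex -3.095 -1.118 -1.65
vertex -3.589 -0.943 -1.419
vertex -3.287 -1.439 -1.107
endloop
endfacet
facet normal -0.498 -0.658 -0.565
outer loop
vertex -4.635 -2.324 -2.605
vertex -4.333 -2.821 -2.293
vertex -4.901 -2.523 -2.139
endloop
endfacet
facet normal -0.732 0.668 -0.132
outer loop
vertex -4.635 -2.324 -2.605
vertex -4.901 -2.523 -2.139
vertex -3.589 -0.943 -1.419
endloop
endfacet
facet normal -0.732 0.668 -0.132
outer loop
vertex -3.589 -0.943 -1.419
vertex -4.901 -2.523 -2.139
vertex -3.855 -1.142 -0.952
endloop
endfacet
facet normal 0.498 0.658 0.564
outer loop
vertex -3.589 -0.943 -1.419
vertex -3.855 -1.142 -0.952
vertex -3.287 -1.439 -1.107
endloop
endfacet
facet normal -0.498 -0.657 -0.565
outer loop
vertex -4.901 -2.523 -2.139
vertex -4.333 -2.821 -2.293
vertex -4.74 -2.946 -1.789
endloop
endfacet
facet normal -0.820 0.146 0.553
outer loop
vertex -4.901 -2.523 -2.139
vertex -4.74 -2.946 -1.789
vertex -3.855 -1.142 -0.952
endloop
endfacet
facet normal -0.820 0.146 0.553
outer loop
vertex -3.855 -1.142 -0.952
vertex -4.74 -2.946 -1.789
vertex -3.694 -1.565 -0.602
endloop
endfacet
facet normal 0.498 0.657 0.565
outer loop
vertex -3.855 -1.142 -0.952
vertex -3.694 -1.565 -0.602
vertex -3.287 -1.439 -1.107
endloop
endfacet
facet normal -0.498 -0.657 -0.565
outer loop
vertex -4.74 -2.946 -1.789
vertex -4.333 -2.821 -2.293
vertex -4.272 -3.275 -1.819
endloop
endfacet
facet normal -0.290 -0.488 0.823
outer loop
vertex -4.74 -2.946 -1.789
vertex -4.272 -3.275 -1.819
vertex -3.694 -1.565 -0.602
endloop
endfacet
facet normal -0.290 -0.488 0.823
outer loop
vertex -3.694 -1.565 -0.602
vertex -4.272 -3.275 -1.819
vertex -3.226 -1.894 -0.632
endloop
endfacet
facet normal 0.498 0.657 0.566
outer loop
vertex -3.694 -1.565 -0.602
vertex -3.226 -1.894 -0.632
vertex -3.287 -1.439 -1.107
endloop
endfacet
facet normal -0.498 -0.657 -0.565
outer loop
vertex -4.272 -3.275 -1.819
vertex -4.333 -2.821 -2.293
vertex -3.85 -3.262 -2.206
endloop
endfacet
facet normal 0.457 -0.753 0.473
outer loop
vertex -4.272 -3.275 -1.819
vertex -3.85 -3.262 -2.206
vertex -3.226 -1.894 -0.632
endloop
endfacet
facet normal 0.457 -0.753 0.473
outer loop
vertex -3.226 -1.894 -0.632
vertex -3.85 -3.262 -2.206
vertex -2.804 -1.881 -1.019
endloop
endfacet
facet normal 0.498 0.657 0.565
outer loop
vertex -3.226 -1.894 -0.632
vertex -2.804 -1.881 -1.019
vertex -3.287 -1.439 -1.107
endloop
endfacet
facet normal -0.659 0.582 -0.476
outer loop
vertex -0.15 0.515 -2.643
vertex 1.291 1.425 -3.527
vertex -0.225 -0.655 -3.969
endloop
endfacet
facet normal -0.750 -0.474 0.461
outer loop
vertex 0.989 -1.725 -3.093
vertex -0.15 0.515 -2.643
vertex -0.225 -0.655 -3.969
endloop
endfacet
facet normal -0.660 0.582 -0.476
outer loop
vertex -0.225 -0.655 -3.969
vertex 1.291 1.425 -3.527
vertex 1.216 0.256 -4.853
endloop
endfacet
facet normal -0.042 -0.661 -0.749
outer loop
vertex 1.216 0.256 -4.853
vertex 0.989 -1.725 -3.093
vertex -0.225 -0.655 -3.969
endloop
endfacet
facet normal 0.042 0.661 0.749
outer loop
vertex -0.15 0.515 -2.643
vertex 2.505 0.355 -2.651
vertex 1.291 1.425 -3.527
endloop
endfacet
facet normal -0.750 -0.474 0.460
outer loop
vertex 1.064 -0.556 -1.767
vertex -0.15 0.515 -2.643
vertex 0.989 -1.725 -3.093
endloop
endfacet
facet normal 0.042 0.661 0.749
outer loop
vertex 1.064 -0.556 -1.767
vertex 2.505 0.355 -2.651
vertex -0.15 0.515 -2.643
endloop
endfacet
facet normal 0.750 0.474 -0.461
outer loop
vertex 1.291 1.425 -3.527
vertex 2.505 0.355 -2.651
vertex 1.216 0.256 -4.853
endloop
endfacet
facet normal -0.042 -0.661 -0.749
outer loop
vertex 2.43 -0.815 -3.977
vertex 0.989 -1.725 -3.093
vertex 1.216 0.256 -4.853
endloop
endfacet
facet normal 0.750 0.474 -0.461
outer loop
vertex 1.216 0.256 -4.853
vertex 2.505 0.355 -2.651
vertex 2.43 -0.815 -3.977
endloop
endfacet
facet normal 0.659 -0.582 0.476
outer loop
vertex 2.43 -0.815 -3.977
vertex 1.064 -0.556 -1.767
vertex 0.989 -1.725 -3.093
endloop
endfacet
facet normal 0.660 -0.582 0.476
outer loop
vertex 2.505 0.355 -2.651
vertex 1.064 -0.556 -1.767
vertex 2.43 -0.815 -3.977
endloop
endfacet

endsolid
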